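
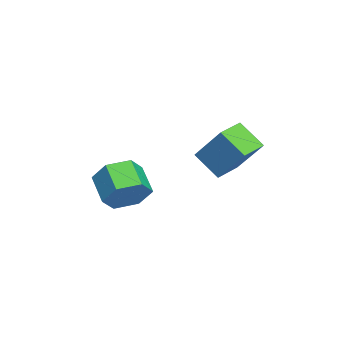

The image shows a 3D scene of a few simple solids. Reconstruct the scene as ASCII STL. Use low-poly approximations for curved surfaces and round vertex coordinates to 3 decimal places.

solid 
facet normal 0.883 0.256 -0.393
outer loop
vertex 1.33 -2.384 -1.968
vertex 0.843 -1.93 -2.767
vertex 1.064 -1.38 -1.912
endloop
endfacet
facet normal 0.393 0.053 0.918
outer loop
vertex 1.33 -2.384 -1.968
vertex 1.064 -1.38 -1.912
vertex 0.084 -2.744 -1.414
endloop
endfacet
facet normal 0.393 0.053 0.918
outer loop
vertex 0.084 -2.744 -1.414
vertex 1.064 -1.38 -1.912
vertex -0.182 -1.74 -1.358
endloop
endfacet
facet normal -0.883 -0.256 0.393
outer loop
vertex 0.084 -2.744 -1.414
vertex -0.182 -1.74 -1.358
vertex -0.403 -2.29 -2.213
endloop
endfacet
facet normal 0.883 0.256 -0.393
outer loop
vertex 1.064 -1.38 -1.912
vertex 0.843 -1.93 -2.767
vertex 0.577 -0.926 -2.711
endloop
endfacet
facet normal -0.025 0.863 0.505
outer loop
vertex 1.064 -1.38 -1.912
vertex 0.577 -0.926 -2.711
vertex -0.182 -1.74 -1.358
endloop
endfacet
facet normal -0.025 0.863 0.505
outer loop
vertex -0.182 -1.74 -1.358
vertex 0.577 -0.926 -2.711
vertex -0.668 -1.286 -2.157
endloop
endfacet
facet normal -0.884 -0.255 0.393
outer loop
vertex -0.182 -1.74 -1.358
vertex -0.668 -1.286 -2.157
vertex -0.403 -2.29 -2.213
endloop
endfacet
facet normal 0.883 0.256 -0.393
outer loop
vertex 0.577 -0.926 -2.711
vertex 0.843 -1.93 -2.767
vertex 0.356 -1.476 -3.566
endloop
endfacet
facet normal -0.418 0.809 -0.413
outer loop
vertex 0.577 -0.926 -2.711
vertex 0.356 -1.476 -3.566
vertex -0.668 -1.286 -2.157
endloop
endfacet
facet normal -0.417 0.810 -0.413
outer loop
vertex -0.668 -1.286 -2.157
vertex 0.356 -1.476 -3.566
vertex -0.89 -1.836 -3.012
endloop
endfacet
facet normal -0.883 -0.255 0.393
outer loop
vertex -0.668 -1.286 -2.157
vertex -0.89 -1.836 -3.012
vertex -0.403 -2.29 -2.213
endloop
endfacet
facet normal 0.883 0.256 -0.393
outer loop
vertex 0.356 -1.476 -3.566
vertex 0.843 -1.93 -2.767
vertex 0.622 -2.48 -3.622
endloop
endfacet
facet normal -0.393 -0.053 -0.918
outer loop
vertex 0.356 -1.476 -3.566
vertex 0.622 -2.48 -3.622
vertex -0.89 -1.836 -3.012
endloop
endfacet
facet normal -0.393 -0.053 -0.918
outer loop
vertex -0.89 -1.836 -3.012
vertex 0.622 -2.48 -3.622
vertex -0.624 -2.84 -3.068
endloop
endfacet
facet normal -0.883 -0.256 0.393
outer loop
vertex -0.89 -1.836 -3.012
vertex -0.624 -2.84 -3.068
vertex -0.403 -2.29 -2.213
endloop
endfacet
facet normal 0.884 0.255 -0.393
outer loop
vertex 0.622 -2.48 -3.622
vertex 0.843 -1.93 -2.767
vertex 1.108 -2.934 -2.823
endloop
endfacet
facet normal 0.025 -0.863 -0.505
outer loop
vertex 0.622 -2.48 -3.622
vertex 1.108 -2.934 -2.823
vertex -0.624 -2.84 -3.068
endloop
endfacet
facet normal 0.025 -0.863 -0.505
outer loop
vertex -0.624 -2.84 -3.068
vertex 1.108 -2.934 -2.823
vertex -0.137 -3.294 -2.269
endloop
endfacet
facet normal -0.883 -0.256 0.393
outer loop
vertex -0.624 -2.84 -3.068
vertex -0.137 -3.294 -2.269
vertex -0.403 -2.29 -2.213
endloop
endfacet
facet normal 0.883 0.255 -0.393
outer loop
vertex 1.108 -2.934 -2.823
vertex 0.843 -1.93 -2.767
vertex 1.33 -2.384 -1.968
endloop
endfacet
facet normal 0.418 -0.810 0.412
outer loop
vertex 1.108 -2.934 -2.823
vertex 1.33 -2.384 -1.968
vertex -0.137 -3.294 -2.269
endloop
endfacet
facet normal 0.417 -0.810 0.413
outer loop
vertex -0.137 -3.294 -2.269
vertex 1.33 -2.384 -1.968
vertex 0.084 -2.744 -1.414
endloop
endfacet
facet normal -0.883 -0.256 0.393
outer loop
vertex -0.137 -3.294 -2.269
vertex 0.084 -2.744 -1.414
vertex -0.403 -2.29 -2.213
endloop
endfacet
facet normal -0.585 -0.593 0.553
outer loop
vertex 2.485 1.508 1.905
vertex 1.539 2.331 1.786
vertex 1.886 0.585 0.283
endloop
endfacet
facet normal 0.751 -0.654 0.095
outer loop
vertex 2.701 1.409 -0.486
vertex 2.485 1.508 1.905
vertex 1.886 0.585 0.283
endloop
endfacet
facet normal -0.587 -0.592 0.553
outer loop
vertex 1.886 0.585 0.283
vertex 1.539 2.331 1.786
vertex 0.941 1.409 0.163
endloop
endfacet
facet normal -0.305 -0.471 -0.828
outer loop
vertex 0.941 1.409 0.163
vertex 2.701 1.409 -0.486
vertex 1.886 0.585 0.283
endloop
endfacet
facet normal 0.305 0.471 0.828
outer loop
vertex 2.485 1.508 1.905
vertex 2.354 3.155 1.017
vertex 1.539 2.331 1.786
endloop
endfacet
facet normal 0.751 -0.654 0.095
outer loop
vertex 3.299 2.331 1.137
vertex 2.485 1.508 1.905
vertex 2.701 1.409 -0.486
endloop
endfacet
facet normal 0.305 0.471 0.828
outer loop
vertex 3.299 2.331 1.137
vertex 2.354 3.155 1.017
vertex 2.485 1.508 1.905
endloop
endfacet
facet normal -0.751 0.654 -0.095
outer loop
vertex 1.539 2.331 1.786
vertex 2.354 3.155 1.017
vertex 0.941 1.409 0.163
endloop
endfacet
facet normal -0.305 -0.471 -0.828
outer loop
vertex 1.755 2.232 -0.605
vertex 2.701 1.409 -0.486
vertex 0.941 1.409 0.163
endloop
endfacet
facet normal -0.751 0.654 -0.095
outer loop
vertex 0.941 1.409 0.163
vertex 2.354 3.155 1.017
vertex 1.755 2.232 -0.605
endloop
endfacet
facet normal 0.585 0.593 -0.553
outer loop
vertex 1.755 2.232 -0.605
vertex 3.299 2.331 1.137
vertex 2.701 1.409 -0.486
endloop
endfacet
facet normal 0.586 0.592 -0.553
outer loop
vertex 2.354 3.155 1.017
vertex 3.299 2.331 1.137
vertex 1.755 2.232 -0.605
endloop
endfacet

endsolid


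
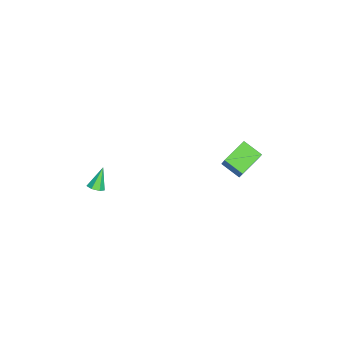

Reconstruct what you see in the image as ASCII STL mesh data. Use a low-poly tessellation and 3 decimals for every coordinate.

solid 
facet normal -0.524 -0.163 -0.836
outer loop
vertex -1.983 2.466 -2.806
vertex -3.203 3.374 -2.219
vertex -1.458 3.516 -3.34
endloop
endfacet
facet normal 0.748 -0.557 -0.360
outer loop
vertex -0.657 3.766 -2.061
vertex -1.983 2.466 -2.806
vertex -1.458 3.516 -3.34
endloop
endfacet
facet normal -0.524 -0.163 -0.836
outer loop
vertex -1.458 3.516 -3.34
vertex -3.203 3.374 -2.219
vertex -2.678 4.424 -2.753
endloop
endfacet
facet normal 0.407 0.814 -0.414
outer loop
vertex -2.678 4.424 -2.753
vertex -0.657 3.766 -2.061
vertex -1.458 3.516 -3.34
endloop
endfacet
facet normal -0.407 -0.814 0.414
outer loop
vertex -1.983 2.466 -2.806
vertex -2.402 3.624 -0.94
vertex -3.203 3.374 -2.219
endloop
endfacet
facet normal 0.748 -0.557 -0.360
outer loop
vertex -1.182 2.716 -1.527
vertex -1.983 2.466 -2.806
vertex -0.657 3.766 -2.061
endloop
endfacet
facet normal -0.407 -0.814 0.414
outer loop
vertex -1.182 2.716 -1.527
vertex -2.402 3.624 -0.94
vertex -1.983 2.466 -2.806
endloop
endfacet
facet normal -0.748 0.557 0.360
outer loop
vertex -3.203 3.374 -2.219
vertex -2.402 3.624 -0.94
vertex -2.678 4.424 -2.753
endloop
endfacet
facet normal 0.407 0.814 -0.414
outer loop
vertex -1.877 4.674 -1.474
vertex -0.657 3.766 -2.061
vertex -2.678 4.424 -2.753
endloop
endfacet
facet normal -0.748 0.557 0.360
outer loop
vertex -2.678 4.424 -2.753
vertex -2.402 3.624 -0.94
vertex -1.877 4.674 -1.474
endloop
endfacet
facet normal 0.524 0.163 0.836
outer loop
vertex -1.877 4.674 -1.474
vertex -1.182 2.716 -1.527
vertex -0.657 3.766 -2.061
endloop
endfacet
facet normal 0.524 0.163 0.836
outer loop
vertex -2.402 3.624 -0.94
vertex -1.182 2.716 -1.527
vertex -1.877 4.674 -1.474
endloop
endfacet
facet normal 0.529 -0.225 -0.818
outer loop
vertex 1.617 -3.673 -2.295
vertex 1.223 -3.964 -2.47
vertex 1.314 -3.458 -2.55
endloop
endfacet
facet normal 0.318 0.877 0.361
outer loop
vertex 1.617 -3.673 -2.295
vertex 1.314 -3.458 -2.55
vertex 0.497 -3.656 -1.35
endloop
endfacet
facet normal 0.531 -0.225 -0.817
outer loop
vertex 1.314 -3.458 -2.55
vertex 1.223 -3.964 -2.47
vertex 0.942 -3.624 -2.746
endloop
endfacet
facet normal -0.364 0.927 -0.095
outer loop
vertex 1.314 -3.458 -2.55
vertex 0.942 -3.624 -2.746
vertex 0.497 -3.656 -1.35
endloop
endfacet
facet normal 0.530 -0.226 -0.818
outer loop
vertex 0.942 -3.624 -2.746
vertex 1.223 -3.964 -2.47
vertex 0.782 -4.046 -2.733
endloop
endfacet
facet normal -0.901 0.333 -0.279
outer loop
vertex 0.942 -3.624 -2.746
vertex 0.782 -4.046 -2.733
vertex 0.497 -3.656 -1.35
endloop
endfacet
facet normal 0.530 -0.224 -0.818
outer loop
vertex 0.782 -4.046 -2.733
vertex 1.223 -3.964 -2.47
vertex 0.954 -4.406 -2.523
endloop
endfacet
facet normal -0.888 -0.456 -0.054
outer loop
vertex 0.782 -4.046 -2.733
vertex 0.954 -4.406 -2.523
vertex 0.497 -3.656 -1.35
endloop
endfacet
facet normal 0.531 -0.225 -0.817
outer loop
vertex 0.954 -4.406 -2.523
vertex 1.223 -3.964 -2.47
vertex 1.329 -4.433 -2.272
endloop
endfacet
facet normal -0.336 -0.847 0.411
outer loop
vertex 0.954 -4.406 -2.523
vertex 1.329 -4.433 -2.272
vertex 0.497 -3.656 -1.35
endloop
endfacet
facet normal 0.529 -0.226 -0.818
outer loop
vertex 1.329 -4.433 -2.272
vertex 1.223 -3.964 -2.47
vertex 1.624 -4.107 -2.171
endloop
endfacet
facet normal 0.340 -0.545 0.766
outer loop
vertex 1.329 -4.433 -2.272
vertex 1.624 -4.107 -2.171
vertex 0.497 -3.656 -1.35
endloop
endfacet
facet normal 0.530 -0.225 -0.818
outer loop
vertex 1.624 -4.107 -2.171
vertex 1.223 -3.964 -2.47
vertex 1.617 -3.673 -2.295
endloop
endfacet
facet normal 0.631 0.223 0.743
outer loop
vertex 1.624 -4.107 -2.171
vertex 1.617 -3.673 -2.295
vertex 0.497 -3.656 -1.35
endloop
endfacet

endsolid


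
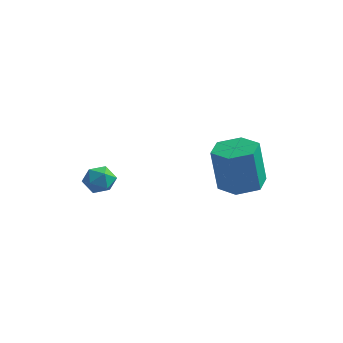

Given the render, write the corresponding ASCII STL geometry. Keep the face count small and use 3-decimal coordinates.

solid 
facet normal -0.529 0.391 0.753
outer loop
vertex -4.321 1.264 3.256
vertex -4.121 0.722 3.678
vertex -3.725 1.317 3.647
endloop
endfacet
facet normal -0.289 0.903 0.319
outer loop
vertex -4.321 1.264 3.256
vertex -3.725 1.317 3.647
vertex -3.732 1.553 2.972
endloop
endfacet
facet normal -0.541 0.771 -0.337
outer loop
vertex -4.321 1.264 3.256
vertex -3.732 1.553 2.972
vertex -4.133 1.103 2.586
endloop
endfacet
facet normal -0.936 0.177 -0.305
outer loop
vertex -4.321 1.264 3.256
vertex -4.133 1.103 2.586
vertex -4.372 0.59 3.022
endloop
endfacet
facet normal -0.929 -0.057 0.367
outer loop
vertex -4.321 1.264 3.256
vertex -4.372 0.59 3.022
vertex -4.121 0.722 3.678
endloop
endfacet
facet normal 0.423 0.857 0.295
outer loop
vertex -3.732 1.553 2.972
vertex -3.725 1.317 3.647
vertex -3.168 1.19 3.218
endloop
endfacet
facet normal 0.035 0.029 0.999
outer loop
vertex -3.725 1.317 3.647
vertex -4.121 0.722 3.678
vertex -3.407 0.677 3.654
endloop
endfacet
facet normal -0.612 -0.697 0.374
outer loop
vertex -4.121 0.722 3.678
vertex -4.372 0.59 3.022
vertex -3.808 0.227 3.268
endloop
endfacet
facet normal -0.623 -0.317 -0.715
outer loop
vertex -4.372 0.59 3.022
vertex -4.133 1.103 2.586
vertex -3.815 0.463 2.593
endloop
endfacet
facet normal 0.015 0.643 -0.765
outer loop
vertex -4.133 1.103 2.586
vertex -3.732 1.553 2.972
vertex -3.419 1.058 2.562
endloop
endfacet
facet normal 0.936 -0.177 0.305
outer loop
vertex -3.219 0.516 2.984
vertex -3.168 1.19 3.218
vertex -3.407 0.677 3.654
endloop
endfacet
facet normal 0.541 -0.771 0.337
outer loop
vertex -3.219 0.516 2.984
vertex -3.407 0.677 3.654
vertex -3.808 0.227 3.268
endloop
endfacet
facet normal 0.289 -0.903 -0.319
outer loop
vertex -3.219 0.516 2.984
vertex -3.808 0.227 3.268
vertex -3.815 0.463 2.593
endloop
endfacet
facet normal 0.529 -0.391 -0.753
outer loop
vertex -3.219 0.516 2.984
vertex -3.815 0.463 2.593
vertex -3.419 1.058 2.562
endloop
endfacet
facet normal 0.929 0.057 -0.367
outer loop
vertex -3.219 0.516 2.984
vertex -3.419 1.058 2.562
vertex -3.168 1.19 3.218
endloop
endfacet
facet normal 0.623 0.317 0.715
outer loop
vertex -3.407 0.677 3.654
vertex -3.168 1.19 3.218
vertex -3.725 1.317 3.647
endloop
endfacet
facet normal -0.015 -0.643 0.765
outer loop
vertex -3.808 0.227 3.268
vertex -3.407 0.677 3.654
vertex -4.121 0.722 3.678
endloop
endfacet
facet normal -0.423 -0.857 -0.295
outer loop
vertex -3.815 0.463 2.593
vertex -3.808 0.227 3.268
vertex -4.372 0.59 3.022
endloop
endfacet
facet normal -0.035 -0.029 -0.999
outer loop
vertex -3.419 1.058 2.562
vertex -3.815 0.463 2.593
vertex -4.133 1.103 2.586
endloop
endfacet
facet normal 0.612 0.697 -0.374
outer loop
vertex -3.168 1.19 3.218
vertex -3.419 1.058 2.562
vertex -3.732 1.553 2.972
endloop
endfacet
facet normal 0.124 0.079 -0.989
outer loop
vertex 2.014 2.994 3.019
vertex 1.104 3.319 2.931
vertex 1.831 3.945 3.072
endloop
endfacet
facet normal 0.974 0.180 0.137
outer loop
vertex 2.014 2.994 3.019
vertex 1.831 3.945 3.072
vertex 1.766 2.836 4.997
endloop
endfacet
facet normal 0.974 0.180 0.136
outer loop
vertex 1.766 2.836 4.997
vertex 1.831 3.945 3.072
vertex 1.583 3.788 5.05
endloop
endfacet
facet normal -0.124 -0.079 0.989
outer loop
vertex 1.766 2.836 4.997
vertex 1.583 3.788 5.05
vertex 0.856 3.161 4.909
endloop
endfacet
facet normal 0.124 0.079 -0.989
outer loop
vertex 1.831 3.945 3.072
vertex 1.104 3.319 2.931
vertex 0.921 4.27 2.984
endloop
endfacet
facet normal 0.324 0.939 0.115
outer loop
vertex 1.831 3.945 3.072
vertex 0.921 4.27 2.984
vertex 1.583 3.788 5.05
endloop
endfacet
facet normal 0.325 0.939 0.115
outer loop
vertex 1.583 3.788 5.05
vertex 0.921 4.27 2.984
vertex 0.674 4.113 4.962
endloop
endfacet
facet normal -0.124 -0.079 0.989
outer loop
vertex 1.583 3.788 5.05
vertex 0.674 4.113 4.962
vertex 0.856 3.161 4.909
endloop
endfacet
facet normal 0.124 0.079 -0.989
outer loop
vertex 0.921 4.27 2.984
vertex 1.104 3.319 2.931
vertex 0.194 3.644 2.843
endloop
endfacet
facet normal -0.650 0.760 -0.021
outer loop
vertex 0.921 4.27 2.984
vertex 0.194 3.644 2.843
vertex 0.674 4.113 4.962
endloop
endfacet
facet normal -0.650 0.760 -0.021
outer loop
vertex 0.674 4.113 4.962
vertex 0.194 3.644 2.843
vertex -0.054 3.486 4.821
endloop
endfacet
facet normal -0.124 -0.079 0.989
outer loop
vertex 0.674 4.113 4.962
vertex -0.054 3.486 4.821
vertex 0.856 3.161 4.909
endloop
endfacet
facet normal 0.124 0.079 -0.989
outer loop
vertex 0.194 3.644 2.843
vertex 1.104 3.319 2.931
vertex 0.377 2.692 2.79
endloop
endfacet
facet normal -0.974 -0.180 -0.136
outer loop
vertex 0.194 3.644 2.843
vertex 0.377 2.692 2.79
vertex -0.054 3.486 4.821
endloop
endfacet
facet normal -0.974 -0.180 -0.136
outer loop
vertex -0.054 3.486 4.821
vertex 0.377 2.692 2.79
vertex 0.129 2.535 4.768
endloop
endfacet
facet normal -0.124 -0.079 0.989
outer loop
vertex -0.054 3.486 4.821
vertex 0.129 2.535 4.768
vertex 0.856 3.161 4.909
endloop
endfacet
facet normal 0.124 0.079 -0.989
outer loop
vertex 0.377 2.692 2.79
vertex 1.104 3.319 2.931
vertex 1.286 2.367 2.878
endloop
endfacet
facet normal -0.325 -0.939 -0.115
outer loop
vertex 0.377 2.692 2.79
vertex 1.286 2.367 2.878
vertex 0.129 2.535 4.768
endloop
endfacet
facet normal -0.324 -0.939 -0.115
outer loop
vertex 0.129 2.535 4.768
vertex 1.286 2.367 2.878
vertex 1.039 2.21 4.856
endloop
endfacet
facet normal -0.124 -0.079 0.989
outer loop
vertex 0.129 2.535 4.768
vertex 1.039 2.21 4.856
vertex 0.856 3.161 4.909
endloop
endfacet
facet normal 0.124 0.079 -0.989
outer loop
vertex 1.286 2.367 2.878
vertex 1.104 3.319 2.931
vertex 2.014 2.994 3.019
endloop
endfacet
facet normal 0.650 -0.760 0.021
outer loop
vertex 1.286 2.367 2.878
vertex 2.014 2.994 3.019
vertex 1.039 2.21 4.856
endloop
endfacet
facet normal 0.650 -0.760 0.021
outer loop
vertex 1.039 2.21 4.856
vertex 2.014 2.994 3.019
vertex 1.766 2.836 4.997
endloop
endfacet
facet normal -0.124 -0.079 0.989
outer loop
vertex 1.039 2.21 4.856
vertex 1.766 2.836 4.997
vertex 0.856 3.161 4.909
endloop
endfacet

endsolid


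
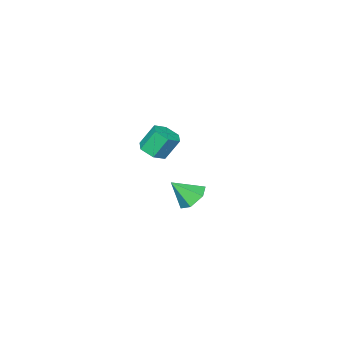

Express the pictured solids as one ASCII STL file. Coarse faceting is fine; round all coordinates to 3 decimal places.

solid 
facet normal 0.388 -0.340 -0.857
outer loop
vertex -1.713 -3.076 -0.034
vertex -2.406 -2.991 -0.382
vertex -1.893 -2.402 -0.383
endloop
endfacet
facet normal 0.892 0.372 0.258
outer loop
vertex -1.713 -3.076 -0.034
vertex -1.893 -2.402 -0.383
vertex -2.242 -2.615 1.131
endloop
endfacet
facet normal 0.892 0.372 0.258
outer loop
vertex -2.242 -2.615 1.131
vertex -1.893 -2.402 -0.383
vertex -2.422 -1.941 0.782
endloop
endfacet
facet normal -0.390 0.339 0.856
outer loop
vertex -2.242 -2.615 1.131
vertex -2.422 -1.941 0.782
vertex -2.934 -2.529 0.782
endloop
endfacet
facet normal 0.388 -0.340 -0.857
outer loop
vertex -1.893 -2.402 -0.383
vertex -2.406 -2.991 -0.382
vertex -2.586 -2.317 -0.731
endloop
endfacet
facet normal 0.245 0.934 -0.259
outer loop
vertex -1.893 -2.402 -0.383
vertex -2.586 -2.317 -0.731
vertex -2.422 -1.941 0.782
endloop
endfacet
facet normal 0.246 0.934 -0.259
outer loop
vertex -2.422 -1.941 0.782
vertex -2.586 -2.317 -0.731
vertex -3.115 -1.855 0.434
endloop
endfacet
facet normal -0.388 0.338 0.857
outer loop
vertex -2.422 -1.941 0.782
vertex -3.115 -1.855 0.434
vertex -2.934 -2.529 0.782
endloop
endfacet
facet normal 0.390 -0.339 -0.856
outer loop
vertex -2.586 -2.317 -0.731
vertex -2.406 -2.991 -0.382
vertex -3.098 -2.905 -0.731
endloop
endfacet
facet normal -0.646 0.562 -0.516
outer loop
vertex -2.586 -2.317 -0.731
vertex -3.098 -2.905 -0.731
vertex -3.115 -1.855 0.434
endloop
endfacet
facet normal -0.647 0.562 -0.516
outer loop
vertex -3.115 -1.855 0.434
vertex -3.098 -2.905 -0.731
vertex -3.627 -2.444 0.434
endloop
endfacet
facet normal -0.389 0.338 0.857
outer loop
vertex -3.115 -1.855 0.434
vertex -3.627 -2.444 0.434
vertex -2.934 -2.529 0.782
endloop
endfacet
facet normal 0.390 -0.339 -0.856
outer loop
vertex -3.098 -2.905 -0.731
vertex -2.406 -2.991 -0.382
vertex -2.918 -3.579 -0.382
endloop
endfacet
facet normal -0.892 -0.372 -0.258
outer loop
vertex -3.098 -2.905 -0.731
vertex -2.918 -3.579 -0.382
vertex -3.627 -2.444 0.434
endloop
endfacet
facet normal -0.892 -0.372 -0.258
outer loop
vertex -3.627 -2.444 0.434
vertex -2.918 -3.579 -0.382
vertex -3.447 -3.118 0.783
endloop
endfacet
facet normal -0.388 0.340 0.857
outer loop
vertex -3.627 -2.444 0.434
vertex -3.447 -3.118 0.783
vertex -2.934 -2.529 0.782
endloop
endfacet
facet normal 0.388 -0.338 -0.857
outer loop
vertex -2.918 -3.579 -0.382
vertex -2.406 -2.991 -0.382
vertex -2.225 -3.665 -0.034
endloop
endfacet
facet normal -0.246 -0.934 0.258
outer loop
vertex -2.918 -3.579 -0.382
vertex -2.225 -3.665 -0.034
vertex -3.447 -3.118 0.783
endloop
endfacet
facet normal -0.245 -0.934 0.259
outer loop
vertex -3.447 -3.118 0.783
vertex -2.225 -3.665 -0.034
vertex -2.754 -3.203 1.131
endloop
endfacet
facet normal -0.388 0.340 0.857
outer loop
vertex -3.447 -3.118 0.783
vertex -2.754 -3.203 1.131
vertex -2.934 -2.529 0.782
endloop
endfacet
facet normal 0.389 -0.338 -0.857
outer loop
vertex -2.225 -3.665 -0.034
vertex -2.406 -2.991 -0.382
vertex -1.713 -3.076 -0.034
endloop
endfacet
facet normal 0.646 -0.562 0.516
outer loop
vertex -2.225 -3.665 -0.034
vertex -1.713 -3.076 -0.034
vertex -2.754 -3.203 1.131
endloop
endfacet
facet normal 0.646 -0.563 0.516
outer loop
vertex -2.754 -3.203 1.131
vertex -1.713 -3.076 -0.034
vertex -2.242 -2.615 1.131
endloop
endfacet
facet normal -0.390 0.339 0.856
outer loop
vertex -2.754 -3.203 1.131
vertex -2.242 -2.615 1.131
vertex -2.934 -2.529 0.782
endloop
endfacet
facet normal -0.505 0.497 -0.705
outer loop
vertex 1.862 3.746 0.424
vertex 1.226 3.278 0.55
vertex 1.312 3.956 0.966
endloop
endfacet
facet normal 0.694 0.512 0.506
outer loop
vertex 1.862 3.746 0.424
vertex 1.312 3.956 0.966
vertex 1.914 2.602 1.51
endloop
endfacet
facet normal -0.506 0.497 -0.705
outer loop
vertex 1.312 3.956 0.966
vertex 1.226 3.278 0.55
vertex 0.676 3.487 1.092
endloop
endfacet
facet normal -0.069 0.345 0.936
outer loop
vertex 1.312 3.956 0.966
vertex 0.676 3.487 1.092
vertex 1.914 2.602 1.51
endloop
endfacet
facet normal -0.506 0.497 -0.705
outer loop
vertex 0.676 3.487 1.092
vertex 1.226 3.278 0.55
vertex 0.59 2.809 0.676
endloop
endfacet
facet normal -0.533 -0.392 0.749
outer loop
vertex 0.676 3.487 1.092
vertex 0.59 2.809 0.676
vertex 1.914 2.602 1.51
endloop
endfacet
facet normal -0.506 0.497 -0.705
outer loop
vertex 0.59 2.809 0.676
vertex 1.226 3.278 0.55
vertex 1.14 2.6 0.134
endloop
endfacet
facet normal -0.235 -0.963 0.133
outer loop
vertex 0.59 2.809 0.676
vertex 1.14 2.6 0.134
vertex 1.914 2.602 1.51
endloop
endfacet
facet normal -0.505 0.497 -0.706
outer loop
vertex 1.14 2.6 0.134
vertex 1.226 3.278 0.55
vertex 1.776 3.068 0.009
endloop
endfacet
facet normal 0.528 -0.796 -0.296
outer loop
vertex 1.14 2.6 0.134
vertex 1.776 3.068 0.009
vertex 1.914 2.602 1.51
endloop
endfacet
facet normal -0.505 0.496 -0.706
outer loop
vertex 1.776 3.068 0.009
vertex 1.226 3.278 0.55
vertex 1.862 3.746 0.424
endloop
endfacet
facet normal 0.992 -0.059 -0.109
outer loop
vertex 1.776 3.068 0.009
vertex 1.862 3.746 0.424
vertex 1.914 2.602 1.51
endloop
endfacet

endsolid


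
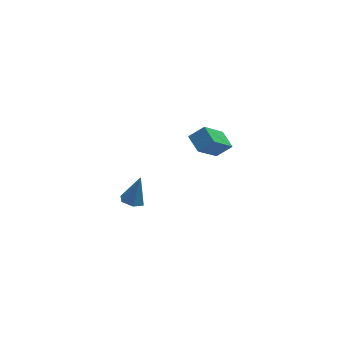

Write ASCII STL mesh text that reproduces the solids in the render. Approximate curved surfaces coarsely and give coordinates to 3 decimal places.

solid 
facet normal -0.543 -0.421 0.727
outer loop
vertex -0.727 -0.024 4.294
vertex -1.515 -0.012 3.712
vertex -0.483 -0.94 3.946
endloop
endfacet
facet normal 0.804 -0.011 0.594
outer loop
vertex 0.695 -0.028 2.368
vertex -0.727 -0.024 4.294
vertex -0.483 -0.94 3.946
endloop
endfacet
facet normal -0.543 -0.420 0.727
outer loop
vertex -0.483 -0.94 3.946
vertex -1.515 -0.012 3.712
vertex -1.271 -0.929 3.364
endloop
endfacet
facet normal 0.241 -0.907 -0.344
outer loop
vertex -1.271 -0.929 3.364
vertex 0.695 -0.028 2.368
vertex -0.483 -0.94 3.946
endloop
endfacet
facet normal -0.241 0.907 0.345
outer loop
vertex -0.727 -0.024 4.294
vertex -0.337 0.9 2.134
vertex -1.515 -0.012 3.712
endloop
endfacet
facet normal 0.804 -0.011 0.594
outer loop
vertex 0.451 0.889 2.716
vertex -0.727 -0.024 4.294
vertex 0.695 -0.028 2.368
endloop
endfacet
facet normal -0.242 0.907 0.344
outer loop
vertex 0.451 0.889 2.716
vertex -0.337 0.9 2.134
vertex -0.727 -0.024 4.294
endloop
endfacet
facet normal -0.804 0.011 -0.594
outer loop
vertex -1.515 -0.012 3.712
vertex -0.337 0.9 2.134
vertex -1.271 -0.929 3.364
endloop
endfacet
facet normal 0.241 -0.907 -0.345
outer loop
vertex -0.093 -0.016 1.786
vertex 0.695 -0.028 2.368
vertex -1.271 -0.929 3.364
endloop
endfacet
facet normal -0.804 0.011 -0.594
outer loop
vertex -1.271 -0.929 3.364
vertex -0.337 0.9 2.134
vertex -0.093 -0.016 1.786
endloop
endfacet
facet normal 0.543 0.420 -0.727
outer loop
vertex -0.093 -0.016 1.786
vertex 0.451 0.889 2.716
vertex 0.695 -0.028 2.368
endloop
endfacet
facet normal 0.543 0.421 -0.727
outer loop
vertex -0.337 0.9 2.134
vertex 0.451 0.889 2.716
vertex -0.093 -0.016 1.786
endloop
endfacet
facet normal -0.338 -0.230 -0.912
outer loop
vertex -3.269 2.139 -3.776
vertex -3.766 2.583 -3.704
vertex -3.181 2.774 -3.969
endloop
endfacet
facet normal 0.991 -0.128 0.032
outer loop
vertex -3.269 2.139 -3.776
vertex -3.181 2.774 -3.969
vertex -3.214 2.957 -2.216
endloop
endfacet
facet normal -0.338 -0.230 -0.912
outer loop
vertex -3.181 2.774 -3.969
vertex -3.766 2.583 -3.704
vertex -3.678 3.218 -3.897
endloop
endfacet
facet normal 0.659 0.749 -0.066
outer loop
vertex -3.181 2.774 -3.969
vertex -3.678 3.218 -3.897
vertex -3.214 2.957 -2.216
endloop
endfacet
facet normal -0.338 -0.230 -0.912
outer loop
vertex -3.678 3.218 -3.897
vertex -3.766 2.583 -3.704
vertex -4.262 3.026 -3.632
endloop
endfacet
facet normal -0.219 0.953 0.208
outer loop
vertex -3.678 3.218 -3.897
vertex -4.262 3.026 -3.632
vertex -3.214 2.957 -2.216
endloop
endfacet
facet normal -0.338 -0.230 -0.912
outer loop
vertex -4.262 3.026 -3.632
vertex -3.766 2.583 -3.704
vertex -4.35 2.391 -3.439
endloop
endfacet
facet normal -0.765 0.282 0.580
outer loop
vertex -4.262 3.026 -3.632
vertex -4.35 2.391 -3.439
vertex -3.214 2.957 -2.216
endloop
endfacet
facet normal -0.338 -0.231 -0.912
outer loop
vertex -4.35 2.391 -3.439
vertex -3.766 2.583 -3.704
vertex -3.853 1.947 -3.511
endloop
endfacet
facet normal -0.433 -0.595 0.677
outer loop
vertex -4.35 2.391 -3.439
vertex -3.853 1.947 -3.511
vertex -3.214 2.957 -2.216
endloop
endfacet
facet normal -0.338 -0.231 -0.912
outer loop
vertex -3.853 1.947 -3.511
vertex -3.766 2.583 -3.704
vertex -3.269 2.139 -3.776
endloop
endfacet
facet normal 0.446 -0.799 0.403
outer loop
vertex -3.853 1.947 -3.511
vertex -3.269 2.139 -3.776
vertex -3.214 2.957 -2.216
endloop
endfacet

endsolid


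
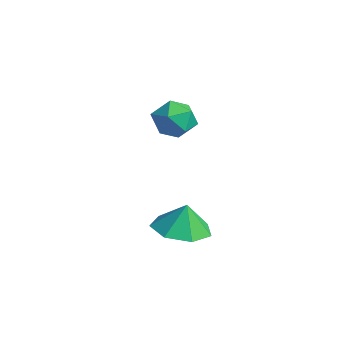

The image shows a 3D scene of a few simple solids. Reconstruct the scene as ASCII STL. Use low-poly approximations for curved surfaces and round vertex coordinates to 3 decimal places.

solid 
facet normal -0.081 -0.152 -0.985
outer loop
vertex 2.453 1.481 -3.687
vertex 1.384 1.623 -3.621
vertex 2.152 2.362 -3.798
endloop
endfacet
facet normal 0.770 0.332 0.545
outer loop
vertex 2.453 1.481 -3.687
vertex 2.152 2.362 -3.798
vertex 1.476 1.797 -2.499
endloop
endfacet
facet normal -0.081 -0.152 -0.985
outer loop
vertex 2.152 2.362 -3.798
vertex 1.384 1.623 -3.621
vertex 1.273 2.686 -3.776
endloop
endfacet
facet normal 0.309 0.803 0.510
outer loop
vertex 2.152 2.362 -3.798
vertex 1.273 2.686 -3.776
vertex 1.476 1.797 -2.499
endloop
endfacet
facet normal -0.080 -0.152 -0.985
outer loop
vertex 1.273 2.686 -3.776
vertex 1.384 1.623 -3.621
vertex 0.477 2.21 -3.638
endloop
endfacet
facet normal -0.345 0.744 0.573
outer loop
vertex 1.273 2.686 -3.776
vertex 0.477 2.21 -3.638
vertex 1.476 1.797 -2.499
endloop
endfacet
facet normal -0.080 -0.152 -0.985
outer loop
vertex 0.477 2.21 -3.638
vertex 1.384 1.623 -3.621
vertex 0.365 1.292 -3.487
endloop
endfacet
facet normal -0.700 0.198 0.686
outer loop
vertex 0.477 2.21 -3.638
vertex 0.365 1.292 -3.487
vertex 1.476 1.797 -2.499
endloop
endfacet
facet normal -0.080 -0.152 -0.985
outer loop
vertex 0.365 1.292 -3.487
vertex 1.384 1.623 -3.621
vertex 1.02 0.623 -3.437
endloop
endfacet
facet normal -0.488 -0.421 0.764
outer loop
vertex 0.365 1.292 -3.487
vertex 1.02 0.623 -3.437
vertex 1.476 1.797 -2.499
endloop
endfacet
facet normal -0.082 -0.152 -0.985
outer loop
vertex 1.02 0.623 -3.437
vertex 1.384 1.623 -3.621
vertex 1.949 0.708 -3.527
endloop
endfacet
facet normal 0.132 -0.650 0.749
outer loop
vertex 1.02 0.623 -3.437
vertex 1.949 0.708 -3.527
vertex 1.476 1.797 -2.499
endloop
endfacet
facet normal -0.081 -0.151 -0.985
outer loop
vertex 1.949 0.708 -3.527
vertex 1.384 1.623 -3.621
vertex 2.453 1.481 -3.687
endloop
endfacet
facet normal 0.690 -0.315 0.651
outer loop
vertex 1.949 0.708 -3.527
vertex 2.453 1.481 -3.687
vertex 1.476 1.797 -2.499
endloop
endfacet
facet normal -0.630 0.307 0.713
outer loop
vertex -3.279 3.308 -0.279
vertex -2.604 3.234 0.349
vertex -2.729 4.031 -0.104
endloop
endfacet
facet normal -0.803 0.591 0.082
outer loop
vertex -3.279 3.308 -0.279
vertex -2.729 4.031 -0.104
vertex -2.966 3.83 -0.975
endloop
endfacet
facet normal -0.926 0.056 -0.374
outer loop
vertex -3.279 3.308 -0.279
vertex -2.966 3.83 -0.975
vertex -2.987 2.909 -1.061
endloop
endfacet
facet normal -0.829 -0.559 -0.024
outer loop
vertex -3.279 3.308 -0.279
vertex -2.987 2.909 -1.061
vertex -2.763 2.541 -0.243
endloop
endfacet
facet normal -0.646 -0.404 0.647
outer loop
vertex -3.279 3.308 -0.279
vertex -2.763 2.541 -0.243
vertex -2.604 3.234 0.349
endloop
endfacet
facet normal -0.239 0.958 -0.156
outer loop
vertex -2.966 3.83 -0.975
vertex -2.729 4.031 -0.104
vertex -2.097 4.079 -0.777
endloop
endfacet
facet normal 0.040 0.498 0.866
outer loop
vertex -2.729 4.031 -0.104
vertex -2.604 3.234 0.349
vertex -1.873 3.711 0.041
endloop
endfacet
facet normal 0.014 -0.651 0.759
outer loop
vertex -2.604 3.234 0.349
vertex -2.763 2.541 -0.243
vertex -1.894 2.79 -0.045
endloop
endfacet
facet normal -0.281 -0.902 -0.329
outer loop
vertex -2.763 2.541 -0.243
vertex -2.987 2.909 -1.061
vertex -2.131 2.589 -0.916
endloop
endfacet
facet normal -0.438 0.093 -0.894
outer loop
vertex -2.987 2.909 -1.061
vertex -2.966 3.83 -0.975
vertex -2.256 3.386 -1.369
endloop
endfacet
facet normal 0.829 0.559 0.024
outer loop
vertex -1.581 3.312 -0.741
vertex -2.097 4.079 -0.777
vertex -1.873 3.711 0.041
endloop
endfacet
facet normal 0.926 -0.056 0.374
outer loop
vertex -1.581 3.312 -0.741
vertex -1.873 3.711 0.041
vertex -1.894 2.79 -0.045
endloop
endfacet
facet normal 0.803 -0.591 -0.082
outer loop
vertex -1.581 3.312 -0.741
vertex -1.894 2.79 -0.045
vertex -2.131 2.589 -0.916
endloop
endfacet
facet normal 0.630 -0.307 -0.713
outer loop
vertex -1.581 3.312 -0.741
vertex -2.131 2.589 -0.916
vertex -2.256 3.386 -1.369
endloop
endfacet
facet normal 0.646 0.404 -0.647
outer loop
vertex -1.581 3.312 -0.741
vertex -2.256 3.386 -1.369
vertex -2.097 4.079 -0.777
endloop
endfacet
facet normal 0.281 0.902 0.329
outer loop
vertex -1.873 3.711 0.041
vertex -2.097 4.079 -0.777
vertex -2.729 4.031 -0.104
endloop
endfacet
facet normal 0.438 -0.093 0.894
outer loop
vertex -1.894 2.79 -0.045
vertex -1.873 3.711 0.041
vertex -2.604 3.234 0.349
endloop
endfacet
facet normal 0.239 -0.958 0.156
outer loop
vertex -2.131 2.589 -0.916
vertex -1.894 2.79 -0.045
vertex -2.763 2.541 -0.243
endloop
endfacet
facet normal -0.040 -0.498 -0.866
outer loop
vertex -2.256 3.386 -1.369
vertex -2.131 2.589 -0.916
vertex -2.987 2.909 -1.061
endloop
endfacet
facet normal -0.014 0.651 -0.759
outer loop
vertex -2.097 4.079 -0.777
vertex -2.256 3.386 -1.369
vertex -2.966 3.83 -0.975
endloop
endfacet

endsolid


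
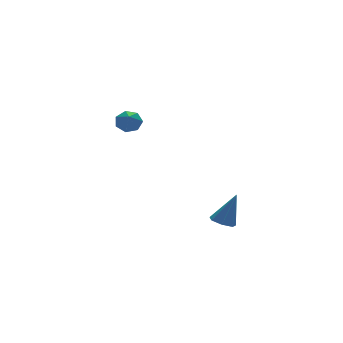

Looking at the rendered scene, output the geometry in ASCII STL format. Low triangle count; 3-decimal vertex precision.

solid 
facet normal -0.383 0.058 -0.922
outer loop
vertex -1.106 -3.273 -3.568
vertex -1.75 -3.639 -3.324
vertex -1.602 -2.874 -3.337
endloop
endfacet
facet normal 0.656 0.745 0.120
outer loop
vertex -1.106 -3.273 -3.568
vertex -1.602 -2.874 -3.337
vertex -0.95 -3.761 -1.396
endloop
endfacet
facet normal -0.383 0.058 -0.922
outer loop
vertex -1.602 -2.874 -3.337
vertex -1.75 -3.639 -3.324
vertex -2.209 -3.051 -3.096
endloop
endfacet
facet normal -0.087 0.895 0.438
outer loop
vertex -1.602 -2.874 -3.337
vertex -2.209 -3.051 -3.096
vertex -0.95 -3.761 -1.396
endloop
endfacet
facet normal -0.383 0.059 -0.922
outer loop
vertex -2.209 -3.051 -3.096
vertex -1.75 -3.639 -3.324
vertex -2.47 -3.672 -3.027
endloop
endfacet
facet normal -0.674 0.355 0.648
outer loop
vertex -2.209 -3.051 -3.096
vertex -2.47 -3.672 -3.027
vertex -0.95 -3.761 -1.396
endloop
endfacet
facet normal -0.383 0.058 -0.922
outer loop
vertex -2.47 -3.672 -3.027
vertex -1.75 -3.639 -3.324
vertex -2.189 -4.268 -3.181
endloop
endfacet
facet normal -0.661 -0.464 0.590
outer loop
vertex -2.47 -3.672 -3.027
vertex -2.189 -4.268 -3.181
vertex -0.95 -3.761 -1.396
endloop
endfacet
facet normal -0.383 0.058 -0.922
outer loop
vertex -2.189 -4.268 -3.181
vertex -1.75 -3.639 -3.324
vertex -1.577 -4.391 -3.443
endloop
endfacet
facet normal -0.058 -0.949 0.310
outer loop
vertex -2.189 -4.268 -3.181
vertex -1.577 -4.391 -3.443
vertex -0.95 -3.761 -1.396
endloop
endfacet
facet normal -0.382 0.058 -0.922
outer loop
vertex -1.577 -4.391 -3.443
vertex -1.75 -3.639 -3.324
vertex -1.095 -3.948 -3.615
endloop
endfacet
facet normal 0.680 -0.733 0.017
outer loop
vertex -1.577 -4.391 -3.443
vertex -1.095 -3.948 -3.615
vertex -0.95 -3.761 -1.396
endloop
endfacet
facet normal -0.382 0.058 -0.922
outer loop
vertex -1.095 -3.948 -3.615
vertex -1.75 -3.639 -3.324
vertex -1.106 -3.273 -3.568
endloop
endfacet
facet normal 0.998 0.021 -0.067
outer loop
vertex -1.095 -3.948 -3.615
vertex -1.106 -3.273 -3.568
vertex -0.95 -3.761 -1.396
endloop
endfacet
facet normal 0.396 0.750 -0.530
outer loop
vertex -2.406 3.99 1.843
vertex -3.121 4.371 1.847
vertex -2.515 4.428 2.381
endloop
endfacet
facet normal 0.677 -0.498 0.543
outer loop
vertex -2.406 3.99 1.843
vertex -2.515 4.428 2.381
vertex -3.799 3.089 2.753
endloop
endfacet
facet normal 0.396 0.750 -0.530
outer loop
vertex -2.515 4.428 2.381
vertex -3.121 4.371 1.847
vertex -3.08 4.823 2.517
endloop
endfacet
facet normal 0.252 0.027 0.967
outer loop
vertex -2.515 4.428 2.381
vertex -3.08 4.823 2.517
vertex -3.799 3.089 2.753
endloop
endfacet
facet normal 0.397 0.749 -0.530
outer loop
vertex -3.08 4.823 2.517
vertex -3.121 4.371 1.847
vertex -3.676 4.878 2.148
endloop
endfacet
facet normal -0.480 0.311 0.821
outer loop
vertex -3.08 4.823 2.517
vertex -3.676 4.878 2.148
vertex -3.799 3.089 2.753
endloop
endfacet
facet normal 0.397 0.749 -0.531
outer loop
vertex -3.676 4.878 2.148
vertex -3.121 4.371 1.847
vertex -3.854 4.55 1.552
endloop
endfacet
facet normal -0.967 0.138 0.213
outer loop
vertex -3.676 4.878 2.148
vertex -3.854 4.55 1.552
vertex -3.799 3.089 2.753
endloop
endfacet
facet normal 0.396 0.750 -0.530
outer loop
vertex -3.854 4.55 1.552
vertex -3.121 4.371 1.847
vertex -3.48 4.088 1.178
endloop
endfacet
facet normal -0.843 -0.360 -0.399
outer loop
vertex -3.854 4.55 1.552
vertex -3.48 4.088 1.178
vertex -3.799 3.089 2.753
endloop
endfacet
facet normal 0.397 0.749 -0.530
outer loop
vertex -3.48 4.088 1.178
vertex -3.121 4.371 1.847
vertex -2.836 3.838 1.307
endloop
endfacet
facet normal -0.203 -0.808 -0.553
outer loop
vertex -3.48 4.088 1.178
vertex -2.836 3.838 1.307
vertex -3.799 3.089 2.753
endloop
endfacet
facet normal 0.396 0.749 -0.530
outer loop
vertex -2.836 3.838 1.307
vertex -3.121 4.371 1.847
vertex -2.406 3.99 1.843
endloop
endfacet
facet normal 0.475 -0.870 -0.134
outer loop
vertex -2.836 3.838 1.307
vertex -2.406 3.99 1.843
vertex -3.799 3.089 2.753
endloop
endfacet

endsolid


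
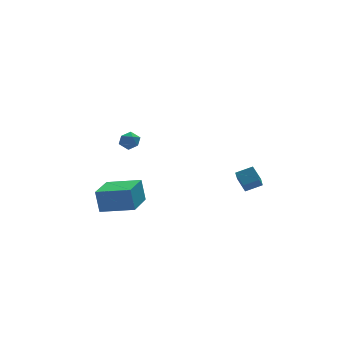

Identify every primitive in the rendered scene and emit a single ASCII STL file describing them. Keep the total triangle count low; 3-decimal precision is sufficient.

solid 
facet normal -0.561 0.737 -0.377
outer loop
vertex -3.286 0.113 0.602
vertex -3.836 -0.17 0.868
vertex -3.484 0.28 1.223
endloop
endfacet
facet normal 0.097 0.968 -0.230
outer loop
vertex -3.286 0.113 0.602
vertex -3.484 0.28 1.223
vertex -2.831 0.184 1.093
endloop
endfacet
facet normal 0.559 0.571 -0.601
outer loop
vertex -3.286 0.113 0.602
vertex -2.831 0.184 1.093
vertex -2.779 -0.326 0.657
endloop
endfacet
facet normal 0.186 0.093 -0.978
outer loop
vertex -3.286 0.113 0.602
vertex -2.779 -0.326 0.657
vertex -3.4 -0.545 0.518
endloop
endfacet
facet normal -0.507 0.195 -0.840
outer loop
vertex -3.286 0.113 0.602
vertex -3.4 -0.545 0.518
vertex -3.836 -0.17 0.868
endloop
endfacet
facet normal 0.219 0.858 0.464
outer loop
vertex -2.831 0.184 1.093
vertex -3.484 0.28 1.223
vertex -3.1 -0.055 1.662
endloop
endfacet
facet normal -0.846 0.484 0.225
outer loop
vertex -3.484 0.28 1.223
vertex -3.836 -0.17 0.868
vertex -3.721 -0.274 1.523
endloop
endfacet
facet normal -0.757 -0.392 -0.523
outer loop
vertex -3.836 -0.17 0.868
vertex -3.4 -0.545 0.518
vertex -3.669 -0.784 1.087
endloop
endfacet
facet normal 0.364 -0.559 -0.745
outer loop
vertex -3.4 -0.545 0.518
vertex -2.779 -0.326 0.657
vertex -3.016 -0.88 0.957
endloop
endfacet
facet normal 0.967 0.215 -0.136
outer loop
vertex -2.779 -0.326 0.657
vertex -2.831 0.184 1.093
vertex -2.664 -0.43 1.312
endloop
endfacet
facet normal -0.186 -0.093 0.978
outer loop
vertex -3.214 -0.713 1.578
vertex -3.1 -0.055 1.662
vertex -3.721 -0.274 1.523
endloop
endfacet
facet normal -0.559 -0.571 0.601
outer loop
vertex -3.214 -0.713 1.578
vertex -3.721 -0.274 1.523
vertex -3.669 -0.784 1.087
endloop
endfacet
facet normal -0.097 -0.968 0.230
outer loop
vertex -3.214 -0.713 1.578
vertex -3.669 -0.784 1.087
vertex -3.016 -0.88 0.957
endloop
endfacet
facet normal 0.561 -0.737 0.377
outer loop
vertex -3.214 -0.713 1.578
vertex -3.016 -0.88 0.957
vertex -2.664 -0.43 1.312
endloop
endfacet
facet normal 0.507 -0.195 0.840
outer loop
vertex -3.214 -0.713 1.578
vertex -2.664 -0.43 1.312
vertex -3.1 -0.055 1.662
endloop
endfacet
facet normal -0.364 0.559 0.745
outer loop
vertex -3.721 -0.274 1.523
vertex -3.1 -0.055 1.662
vertex -3.484 0.28 1.223
endloop
endfacet
facet normal -0.967 -0.215 0.136
outer loop
vertex -3.669 -0.784 1.087
vertex -3.721 -0.274 1.523
vertex -3.836 -0.17 0.868
endloop
endfacet
facet normal -0.219 -0.858 -0.464
outer loop
vertex -3.016 -0.88 0.957
vertex -3.669 -0.784 1.087
vertex -3.4 -0.545 0.518
endloop
endfacet
facet normal 0.846 -0.484 -0.225
outer loop
vertex -2.664 -0.43 1.312
vertex -3.016 -0.88 0.957
vertex -2.779 -0.326 0.657
endloop
endfacet
facet normal 0.757 0.392 0.523
outer loop
vertex -3.1 -0.055 1.662
vertex -2.664 -0.43 1.312
vertex -2.831 0.184 1.093
endloop
endfacet
facet normal -0.551 -0.826 0.120
outer loop
vertex -3.558 -1.37 -2.244
vertex -5.281 -0.279 -2.652
vertex -3.412 -1.677 -3.684
endloop
endfacet
facet normal 0.828 -0.525 0.196
outer loop
vertex -2.199 0.139 -3.948
vertex -3.558 -1.37 -2.244
vertex -3.412 -1.677 -3.684
endloop
endfacet
facet normal -0.551 -0.826 0.120
outer loop
vertex -3.412 -1.677 -3.684
vertex -5.281 -0.279 -2.652
vertex -5.135 -0.586 -4.093
endloop
endfacet
facet normal 0.099 -0.208 -0.973
outer loop
vertex -5.135 -0.586 -4.093
vertex -2.199 0.139 -3.948
vertex -3.412 -1.677 -3.684
endloop
endfacet
facet normal -0.099 0.208 0.973
outer loop
vertex -3.558 -1.37 -2.244
vertex -4.068 1.537 -2.916
vertex -5.281 -0.279 -2.652
endloop
endfacet
facet normal 0.828 -0.525 0.196
outer loop
vertex -2.345 0.446 -2.507
vertex -3.558 -1.37 -2.244
vertex -2.199 0.139 -3.948
endloop
endfacet
facet normal -0.100 0.207 0.973
outer loop
vertex -2.345 0.446 -2.507
vertex -4.068 1.537 -2.916
vertex -3.558 -1.37 -2.244
endloop
endfacet
facet normal -0.828 0.525 -0.196
outer loop
vertex -5.281 -0.279 -2.652
vertex -4.068 1.537 -2.916
vertex -5.135 -0.586 -4.093
endloop
endfacet
facet normal 0.099 -0.207 -0.973
outer loop
vertex -3.922 1.23 -4.356
vertex -2.199 0.139 -3.948
vertex -5.135 -0.586 -4.093
endloop
endfacet
facet normal -0.828 0.525 -0.196
outer loop
vertex -5.135 -0.586 -4.093
vertex -4.068 1.537 -2.916
vertex -3.922 1.23 -4.356
endloop
endfacet
facet normal 0.551 0.826 -0.120
outer loop
vertex -3.922 1.23 -4.356
vertex -2.345 0.446 -2.507
vertex -2.199 0.139 -3.948
endloop
endfacet
facet normal 0.551 0.826 -0.120
outer loop
vertex -4.068 1.537 -2.916
vertex -2.345 0.446 -2.507
vertex -3.922 1.23 -4.356
endloop
endfacet
facet normal -0.936 0.080 -0.342
outer loop
vertex 2.643 -1.363 -1.886
vertex 2.992 -0.763 -2.701
vertex 2.787 -2.27 -2.492
endloop
endfacet
facet normal -0.326 -0.560 0.761
outer loop
vertex 3.808 -2.357 -2.119
vertex 2.643 -1.363 -1.886
vertex 2.787 -2.27 -2.492
endloop
endfacet
facet normal -0.936 0.080 -0.342
outer loop
vertex 2.787 -2.27 -2.492
vertex 2.992 -0.763 -2.701
vertex 3.136 -1.67 -3.307
endloop
endfacet
facet normal 0.131 -0.824 -0.551
outer loop
vertex 3.136 -1.67 -3.307
vertex 3.808 -2.357 -2.119
vertex 2.787 -2.27 -2.492
endloop
endfacet
facet normal -0.131 0.824 0.551
outer loop
vertex 2.643 -1.363 -1.886
vertex 4.013 -0.85 -2.328
vertex 2.992 -0.763 -2.701
endloop
endfacet
facet normal -0.326 -0.560 0.761
outer loop
vertex 3.664 -1.45 -1.513
vertex 2.643 -1.363 -1.886
vertex 3.808 -2.357 -2.119
endloop
endfacet
facet normal -0.131 0.824 0.551
outer loop
vertex 3.664 -1.45 -1.513
vertex 4.013 -0.85 -2.328
vertex 2.643 -1.363 -1.886
endloop
endfacet
facet normal 0.326 0.560 -0.761
outer loop
vertex 2.992 -0.763 -2.701
vertex 4.013 -0.85 -2.328
vertex 3.136 -1.67 -3.307
endloop
endfacet
facet normal 0.131 -0.824 -0.551
outer loop
vertex 4.157 -1.757 -2.934
vertex 3.808 -2.357 -2.119
vertex 3.136 -1.67 -3.307
endloop
endfacet
facet normal 0.326 0.560 -0.761
outer loop
vertex 3.136 -1.67 -3.307
vertex 4.013 -0.85 -2.328
vertex 4.157 -1.757 -2.934
endloop
endfacet
facet normal 0.936 -0.080 0.342
outer loop
vertex 4.157 -1.757 -2.934
vertex 3.664 -1.45 -1.513
vertex 3.808 -2.357 -2.119
endloop
endfacet
facet normal 0.936 -0.080 0.342
outer loop
vertex 4.013 -0.85 -2.328
vertex 3.664 -1.45 -1.513
vertex 4.157 -1.757 -2.934
endloop
endfacet

endsolid


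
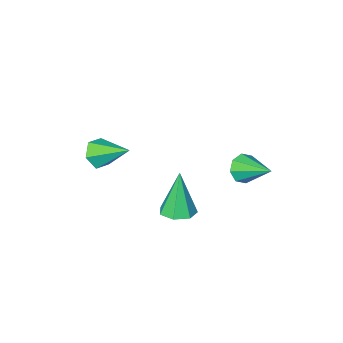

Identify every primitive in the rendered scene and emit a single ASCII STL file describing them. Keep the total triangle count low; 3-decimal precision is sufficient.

solid 
facet normal 0.137 0.167 -0.976
outer loop
vertex 2.866 3.056 -4.444
vertex 2.137 3.147 -4.531
vertex 2.649 3.656 -4.372
endloop
endfacet
facet normal 0.839 0.245 0.486
outer loop
vertex 2.866 3.056 -4.444
vertex 2.649 3.656 -4.372
vertex 1.863 2.813 -2.589
endloop
endfacet
facet normal 0.137 0.167 -0.976
outer loop
vertex 2.649 3.656 -4.372
vertex 2.137 3.147 -4.531
vertex 2.046 3.872 -4.42
endloop
endfacet
facet normal 0.256 0.826 0.503
outer loop
vertex 2.649 3.656 -4.372
vertex 2.046 3.872 -4.42
vertex 1.863 2.813 -2.589
endloop
endfacet
facet normal 0.138 0.167 -0.976
outer loop
vertex 2.046 3.872 -4.42
vertex 2.137 3.147 -4.531
vertex 1.511 3.542 -4.552
endloop
endfacet
facet normal -0.552 0.745 0.375
outer loop
vertex 2.046 3.872 -4.42
vertex 1.511 3.542 -4.552
vertex 1.863 2.813 -2.589
endloop
endfacet
facet normal 0.138 0.167 -0.976
outer loop
vertex 1.511 3.542 -4.552
vertex 2.137 3.147 -4.531
vertex 1.448 2.914 -4.668
endloop
endfacet
facet normal -0.978 0.062 0.198
outer loop
vertex 1.511 3.542 -4.552
vertex 1.448 2.914 -4.668
vertex 1.863 2.813 -2.589
endloop
endfacet
facet normal 0.137 0.168 -0.976
outer loop
vertex 1.448 2.914 -4.668
vertex 2.137 3.147 -4.531
vertex 1.903 2.461 -4.682
endloop
endfacet
facet normal -0.700 -0.706 0.105
outer loop
vertex 1.448 2.914 -4.668
vertex 1.903 2.461 -4.682
vertex 1.863 2.813 -2.589
endloop
endfacet
facet normal 0.138 0.168 -0.976
outer loop
vertex 1.903 2.461 -4.682
vertex 2.137 3.147 -4.531
vertex 2.534 2.524 -4.582
endloop
endfacet
facet normal 0.072 -0.983 0.167
outer loop
vertex 1.903 2.461 -4.682
vertex 2.534 2.524 -4.582
vertex 1.863 2.813 -2.589
endloop
endfacet
facet normal 0.137 0.167 -0.976
outer loop
vertex 2.534 2.524 -4.582
vertex 2.137 3.147 -4.531
vertex 2.866 3.056 -4.444
endloop
endfacet
facet normal 0.757 -0.560 0.336
outer loop
vertex 2.534 2.524 -4.582
vertex 2.866 3.056 -4.444
vertex 1.863 2.813 -2.589
endloop
endfacet
facet normal 0.202 -0.869 -0.452
outer loop
vertex -0.293 3.104 -2.576
vertex -0.689 3.289 -3.109
vertex -0.022 3.361 -2.949
endloop
endfacet
facet normal 0.699 0.241 0.674
outer loop
vertex -0.293 3.104 -2.576
vertex -0.022 3.361 -2.949
vertex -1.011 4.671 -2.391
endloop
endfacet
facet normal 0.202 -0.869 -0.452
outer loop
vertex -0.022 3.361 -2.949
vertex -0.689 3.289 -3.109
vertex -0.142 3.576 -3.416
endloop
endfacet
facet normal 0.809 0.585 0.061
outer loop
vertex -0.022 3.361 -2.949
vertex -0.142 3.576 -3.416
vertex -1.011 4.671 -2.391
endloop
endfacet
facet normal 0.202 -0.869 -0.452
outer loop
vertex -0.142 3.576 -3.416
vertex -0.689 3.289 -3.109
vertex -0.583 3.623 -3.704
endloop
endfacet
facet normal 0.401 0.775 -0.488
outer loop
vertex -0.142 3.576 -3.416
vertex -0.583 3.623 -3.704
vertex -1.011 4.671 -2.391
endloop
endfacet
facet normal 0.201 -0.869 -0.452
outer loop
vertex -0.583 3.623 -3.704
vertex -0.689 3.289 -3.109
vertex -1.086 3.475 -3.643
endloop
endfacet
facet normal -0.286 0.701 -0.653
outer loop
vertex -0.583 3.623 -3.704
vertex -1.086 3.475 -3.643
vertex -1.011 4.671 -2.391
endloop
endfacet
facet normal 0.201 -0.869 -0.452
outer loop
vertex -1.086 3.475 -3.643
vertex -0.689 3.289 -3.109
vertex -1.357 3.218 -3.27
endloop
endfacet
facet normal -0.849 0.406 -0.337
outer loop
vertex -1.086 3.475 -3.643
vertex -1.357 3.218 -3.27
vertex -1.011 4.671 -2.391
endloop
endfacet
facet normal 0.202 -0.868 -0.453
outer loop
vertex -1.357 3.218 -3.27
vertex -0.689 3.289 -3.109
vertex -1.237 3.002 -2.803
endloop
endfacet
facet normal -0.959 0.062 0.275
outer loop
vertex -1.357 3.218 -3.27
vertex -1.237 3.002 -2.803
vertex -1.011 4.671 -2.391
endloop
endfacet
facet normal 0.203 -0.869 -0.452
outer loop
vertex -1.237 3.002 -2.803
vertex -0.689 3.289 -3.109
vertex -0.796 2.955 -2.515
endloop
endfacet
facet normal -0.552 -0.129 0.824
outer loop
vertex -1.237 3.002 -2.803
vertex -0.796 2.955 -2.515
vertex -1.011 4.671 -2.391
endloop
endfacet
facet normal 0.203 -0.869 -0.452
outer loop
vertex -0.796 2.955 -2.515
vertex -0.689 3.289 -3.109
vertex -0.293 3.104 -2.576
endloop
endfacet
facet normal 0.136 -0.054 0.989
outer loop
vertex -0.796 2.955 -2.515
vertex -0.293 3.104 -2.576
vertex -1.011 4.671 -2.391
endloop
endfacet
facet normal 0.389 -0.773 -0.501
outer loop
vertex 3.464 -0.824 -4.326
vertex 3.089 -1.293 -3.894
vertex 2.784 -1.041 -4.519
endloop
endfacet
facet normal -0.087 0.800 -0.593
outer loop
vertex 3.464 -0.824 -4.326
vertex 2.784 -1.041 -4.519
vertex 2.431 0.013 -3.046
endloop
endfacet
facet normal 0.388 -0.773 -0.501
outer loop
vertex 2.784 -1.041 -4.519
vertex 3.089 -1.293 -3.894
vertex 2.408 -1.51 -4.087
endloop
endfacet
facet normal -0.857 0.300 -0.420
outer loop
vertex 2.784 -1.041 -4.519
vertex 2.408 -1.51 -4.087
vertex 2.431 0.013 -3.046
endloop
endfacet
facet normal 0.388 -0.773 -0.501
outer loop
vertex 2.408 -1.51 -4.087
vertex 3.089 -1.293 -3.894
vertex 2.713 -1.762 -3.462
endloop
endfacet
facet normal -0.908 -0.227 0.352
outer loop
vertex 2.408 -1.51 -4.087
vertex 2.713 -1.762 -3.462
vertex 2.431 0.013 -3.046
endloop
endfacet
facet normal 0.388 -0.773 -0.501
outer loop
vertex 2.713 -1.762 -3.462
vertex 3.089 -1.293 -3.894
vertex 3.394 -1.545 -3.269
endloop
endfacet
facet normal -0.189 -0.252 0.949
outer loop
vertex 2.713 -1.762 -3.462
vertex 3.394 -1.545 -3.269
vertex 2.431 0.013 -3.046
endloop
endfacet
facet normal 0.390 -0.772 -0.502
outer loop
vertex 3.394 -1.545 -3.269
vertex 3.089 -1.293 -3.894
vertex 3.769 -1.076 -3.7
endloop
endfacet
facet normal 0.581 0.248 0.775
outer loop
vertex 3.394 -1.545 -3.269
vertex 3.769 -1.076 -3.7
vertex 2.431 0.013 -3.046
endloop
endfacet
facet normal 0.390 -0.773 -0.501
outer loop
vertex 3.769 -1.076 -3.7
vertex 3.089 -1.293 -3.894
vertex 3.464 -0.824 -4.326
endloop
endfacet
facet normal 0.632 0.775 0.004
outer loop
vertex 3.769 -1.076 -3.7
vertex 3.464 -0.824 -4.326
vertex 2.431 0.013 -3.046
endloop
endfacet

endsolid


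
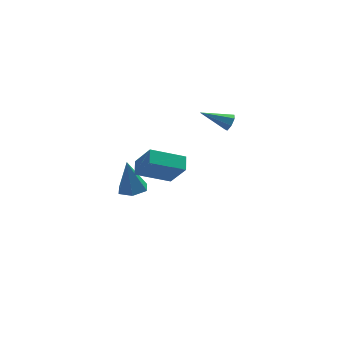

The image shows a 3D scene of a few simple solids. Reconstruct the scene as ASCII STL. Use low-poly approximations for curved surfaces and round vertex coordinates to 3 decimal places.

solid 
facet normal 0.860 -0.266 -0.436
outer loop
vertex 3.658 -0.757 3.952
vertex 3.513 -0.522 3.523
vertex 3.773 -0.331 3.919
endloop
endfacet
facet normal 0.184 0.026 0.983
outer loop
vertex 3.658 -0.757 3.952
vertex 3.773 -0.331 3.919
vertex 2.147 -0.098 4.217
endloop
endfacet
facet normal 0.860 -0.266 -0.436
outer loop
vertex 3.773 -0.331 3.919
vertex 3.513 -0.522 3.523
vertex 3.692 -0.049 3.587
endloop
endfacet
facet normal 0.220 0.769 0.600
outer loop
vertex 3.773 -0.331 3.919
vertex 3.692 -0.049 3.587
vertex 2.147 -0.098 4.217
endloop
endfacet
facet normal 0.860 -0.266 -0.436
outer loop
vertex 3.692 -0.049 3.587
vertex 3.513 -0.522 3.523
vertex 3.477 -0.123 3.208
endloop
endfacet
facet normal -0.089 0.986 -0.142
outer loop
vertex 3.692 -0.049 3.587
vertex 3.477 -0.123 3.208
vertex 2.147 -0.098 4.217
endloop
endfacet
facet normal 0.860 -0.267 -0.436
outer loop
vertex 3.477 -0.123 3.208
vertex 3.513 -0.522 3.523
vertex 3.289 -0.497 3.066
endloop
endfacet
facet normal -0.511 0.517 -0.686
outer loop
vertex 3.477 -0.123 3.208
vertex 3.289 -0.497 3.066
vertex 2.147 -0.098 4.217
endloop
endfacet
facet normal 0.860 -0.267 -0.436
outer loop
vertex 3.289 -0.497 3.066
vertex 3.513 -0.522 3.523
vertex 3.27 -0.89 3.269
endloop
endfacet
facet normal -0.728 -0.287 -0.623
outer loop
vertex 3.289 -0.497 3.066
vertex 3.27 -0.89 3.269
vertex 2.147 -0.098 4.217
endloop
endfacet
facet normal 0.859 -0.266 -0.436
outer loop
vertex 3.27 -0.89 3.269
vertex 3.513 -0.522 3.523
vertex 3.434 -1.006 3.663
endloop
endfacet
facet normal -0.577 -0.817 -0.001
outer loop
vertex 3.27 -0.89 3.269
vertex 3.434 -1.006 3.663
vertex 2.147 -0.098 4.217
endloop
endfacet
facet normal 0.859 -0.267 -0.436
outer loop
vertex 3.434 -1.006 3.663
vertex 3.513 -0.522 3.523
vertex 3.658 -0.757 3.952
endloop
endfacet
facet normal -0.170 -0.678 0.716
outer loop
vertex 3.434 -1.006 3.663
vertex 3.658 -0.757 3.952
vertex 2.147 -0.098 4.217
endloop
endfacet
facet normal -0.914 0.054 0.402
outer loop
vertex -1.31 -4.022 4.044
vertex -1.109 -3.302 4.405
vertex -1.824 -3.239 2.771
endloop
endfacet
facet normal -0.243 -0.867 -0.435
outer loop
vertex -0.151 -3.338 2.035
vertex -1.31 -4.022 4.044
vertex -1.824 -3.239 2.771
endloop
endfacet
facet normal -0.914 0.054 0.402
outer loop
vertex -1.824 -3.239 2.771
vertex -1.109 -3.302 4.405
vertex -1.623 -2.52 3.132
endloop
endfacet
facet normal -0.325 0.495 -0.806
outer loop
vertex -1.623 -2.52 3.132
vertex -0.151 -3.338 2.035
vertex -1.824 -3.239 2.771
endloop
endfacet
facet normal 0.325 -0.495 0.806
outer loop
vertex -1.31 -4.022 4.044
vertex 0.564 -3.401 3.669
vertex -1.109 -3.302 4.405
endloop
endfacet
facet normal -0.242 -0.867 -0.435
outer loop
vertex 0.363 -4.12 3.308
vertex -1.31 -4.022 4.044
vertex -0.151 -3.338 2.035
endloop
endfacet
facet normal 0.325 -0.495 0.805
outer loop
vertex 0.363 -4.12 3.308
vertex 0.564 -3.401 3.669
vertex -1.31 -4.022 4.044
endloop
endfacet
facet normal 0.243 0.867 0.435
outer loop
vertex -1.109 -3.302 4.405
vertex 0.564 -3.401 3.669
vertex -1.623 -2.52 3.132
endloop
endfacet
facet normal -0.325 0.495 -0.806
outer loop
vertex 0.05 -2.618 2.396
vertex -0.151 -3.338 2.035
vertex -1.623 -2.52 3.132
endloop
endfacet
facet normal 0.242 0.867 0.435
outer loop
vertex -1.623 -2.52 3.132
vertex 0.564 -3.401 3.669
vertex 0.05 -2.618 2.396
endloop
endfacet
facet normal 0.914 -0.054 -0.402
outer loop
vertex 0.05 -2.618 2.396
vertex 0.363 -4.12 3.308
vertex -0.151 -3.338 2.035
endloop
endfacet
facet normal 0.914 -0.054 -0.402
outer loop
vertex 0.564 -3.401 3.669
vertex 0.363 -4.12 3.308
vertex 0.05 -2.618 2.396
endloop
endfacet
facet normal 0.117 -0.154 -0.981
outer loop
vertex 0.177 2.58 -3.06
vertex -0.398 3.143 -3.217
vertex 0.389 3.366 -3.158
endloop
endfacet
facet normal 0.858 -0.171 0.485
outer loop
vertex 0.177 2.58 -3.06
vertex 0.389 3.366 -3.158
vertex -0.622 3.437 -1.343
endloop
endfacet
facet normal 0.117 -0.154 -0.981
outer loop
vertex 0.389 3.366 -3.158
vertex -0.398 3.143 -3.217
vertex -0.186 3.929 -3.315
endloop
endfacet
facet normal 0.618 0.720 0.316
outer loop
vertex 0.389 3.366 -3.158
vertex -0.186 3.929 -3.315
vertex -0.622 3.437 -1.343
endloop
endfacet
facet normal 0.117 -0.154 -0.981
outer loop
vertex -0.186 3.929 -3.315
vertex -0.398 3.143 -3.217
vertex -0.973 3.706 -3.374
endloop
endfacet
facet normal -0.281 0.944 0.174
outer loop
vertex -0.186 3.929 -3.315
vertex -0.973 3.706 -3.374
vertex -0.622 3.437 -1.343
endloop
endfacet
facet normal 0.117 -0.154 -0.981
outer loop
vertex -0.973 3.706 -3.374
vertex -0.398 3.143 -3.217
vertex -1.185 2.92 -3.276
endloop
endfacet
facet normal -0.940 0.278 0.199
outer loop
vertex -0.973 3.706 -3.374
vertex -1.185 2.92 -3.276
vertex -0.622 3.437 -1.343
endloop
endfacet
facet normal 0.117 -0.154 -0.981
outer loop
vertex -1.185 2.92 -3.276
vertex -0.398 3.143 -3.217
vertex -0.61 2.357 -3.119
endloop
endfacet
facet normal -0.700 -0.612 0.368
outer loop
vertex -1.185 2.92 -3.276
vertex -0.61 2.357 -3.119
vertex -0.622 3.437 -1.343
endloop
endfacet
facet normal 0.117 -0.154 -0.981
outer loop
vertex -0.61 2.357 -3.119
vertex -0.398 3.143 -3.217
vertex 0.177 2.58 -3.06
endloop
endfacet
facet normal 0.199 -0.837 0.510
outer loop
vertex -0.61 2.357 -3.119
vertex 0.177 2.58 -3.06
vertex -0.622 3.437 -1.343
endloop
endfacet

endsolid


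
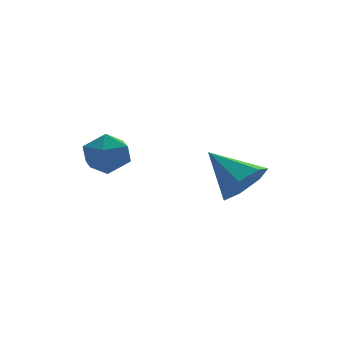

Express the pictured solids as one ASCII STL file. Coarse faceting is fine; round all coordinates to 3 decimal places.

solid 
facet normal -0.528 -0.145 0.837
outer loop
vertex -3.534 0.007 -0.293
vertex -3.239 -0.604 -0.213
vertex -2.954 -0.048 0.063
endloop
endfacet
facet normal -0.399 0.549 0.735
outer loop
vertex -3.534 0.007 -0.293
vertex -2.954 -0.048 0.063
vertex -3.04 0.472 -0.372
endloop
endfacet
facet normal -0.673 0.732 0.102
outer loop
vertex -3.534 0.007 -0.293
vertex -3.04 0.472 -0.372
vertex -3.378 0.237 -0.918
endloop
endfacet
facet normal -0.971 0.152 -0.186
outer loop
vertex -3.534 0.007 -0.293
vertex -3.378 0.237 -0.918
vertex -3.501 -0.428 -0.819
endloop
endfacet
facet normal -0.881 -0.390 0.268
outer loop
vertex -3.534 0.007 -0.293
vertex -3.501 -0.428 -0.819
vertex -3.239 -0.604 -0.213
endloop
endfacet
facet normal 0.309 0.640 0.704
outer loop
vertex -3.04 0.472 -0.372
vertex -2.954 -0.048 0.063
vertex -2.439 0.148 -0.341
endloop
endfacet
facet normal 0.099 -0.483 0.870
outer loop
vertex -2.954 -0.048 0.063
vertex -3.239 -0.604 -0.213
vertex -2.562 -0.517 -0.242
endloop
endfacet
facet normal -0.472 -0.880 -0.052
outer loop
vertex -3.239 -0.604 -0.213
vertex -3.501 -0.428 -0.819
vertex -2.9 -0.752 -0.788
endloop
endfacet
facet normal -0.616 -0.003 -0.787
outer loop
vertex -3.501 -0.428 -0.819
vertex -3.378 0.237 -0.918
vertex -2.986 -0.232 -1.223
endloop
endfacet
facet normal -0.134 0.938 -0.320
outer loop
vertex -3.378 0.237 -0.918
vertex -3.04 0.472 -0.372
vertex -2.701 0.324 -0.947
endloop
endfacet
facet normal 0.971 -0.152 0.186
outer loop
vertex -2.406 -0.287 -0.867
vertex -2.439 0.148 -0.341
vertex -2.562 -0.517 -0.242
endloop
endfacet
facet normal 0.673 -0.732 -0.102
outer loop
vertex -2.406 -0.287 -0.867
vertex -2.562 -0.517 -0.242
vertex -2.9 -0.752 -0.788
endloop
endfacet
facet normal 0.399 -0.549 -0.735
outer loop
vertex -2.406 -0.287 -0.867
vertex -2.9 -0.752 -0.788
vertex -2.986 -0.232 -1.223
endloop
endfacet
facet normal 0.528 0.145 -0.837
outer loop
vertex -2.406 -0.287 -0.867
vertex -2.986 -0.232 -1.223
vertex -2.701 0.324 -0.947
endloop
endfacet
facet normal 0.881 0.390 -0.268
outer loop
vertex -2.406 -0.287 -0.867
vertex -2.701 0.324 -0.947
vertex -2.439 0.148 -0.341
endloop
endfacet
facet normal 0.616 0.003 0.787
outer loop
vertex -2.562 -0.517 -0.242
vertex -2.439 0.148 -0.341
vertex -2.954 -0.048 0.063
endloop
endfacet
facet normal 0.134 -0.938 0.320
outer loop
vertex -2.9 -0.752 -0.788
vertex -2.562 -0.517 -0.242
vertex -3.239 -0.604 -0.213
endloop
endfacet
facet normal -0.309 -0.640 -0.704
outer loop
vertex -2.986 -0.232 -1.223
vertex -2.9 -0.752 -0.788
vertex -3.501 -0.428 -0.819
endloop
endfacet
facet normal -0.099 0.483 -0.870
outer loop
vertex -2.701 0.324 -0.947
vertex -2.986 -0.232 -1.223
vertex -3.378 0.237 -0.918
endloop
endfacet
facet normal 0.472 0.880 0.052
outer loop
vertex -2.439 0.148 -0.341
vertex -2.701 0.324 -0.947
vertex -3.04 0.472 -0.372
endloop
endfacet
facet normal 0.406 -0.717 -0.567
outer loop
vertex 0.53 -1.916 -0.929
vertex -0.106 -1.964 -1.323
vertex 0.49 -1.527 -1.449
endloop
endfacet
facet normal 0.634 0.642 0.431
outer loop
vertex 0.53 -1.916 -0.929
vertex 0.49 -1.527 -1.449
vertex -0.654 -0.996 -0.557
endloop
endfacet
facet normal 0.406 -0.717 -0.567
outer loop
vertex 0.49 -1.527 -1.449
vertex -0.106 -1.964 -1.323
vertex 0.001 -1.468 -1.874
endloop
endfacet
facet normal 0.283 0.939 -0.196
outer loop
vertex 0.49 -1.527 -1.449
vertex 0.001 -1.468 -1.874
vertex -0.654 -0.996 -0.557
endloop
endfacet
facet normal 0.405 -0.717 -0.567
outer loop
vertex 0.001 -1.468 -1.874
vertex -0.106 -1.964 -1.323
vertex -0.569 -1.782 -1.884
endloop
endfacet
facet normal -0.416 0.770 -0.483
outer loop
vertex 0.001 -1.468 -1.874
vertex -0.569 -1.782 -1.884
vertex -0.654 -0.996 -0.557
endloop
endfacet
facet normal 0.406 -0.717 -0.567
outer loop
vertex -0.569 -1.782 -1.884
vertex -0.106 -1.964 -1.323
vertex -0.79 -2.234 -1.471
endloop
endfacet
facet normal -0.940 0.263 -0.216
outer loop
vertex -0.569 -1.782 -1.884
vertex -0.79 -2.234 -1.471
vertex -0.654 -0.996 -0.557
endloop
endfacet
facet normal 0.406 -0.718 -0.566
outer loop
vertex -0.79 -2.234 -1.471
vertex -0.106 -1.964 -1.323
vertex -0.497 -2.482 -0.946
endloop
endfacet
facet normal -0.893 -0.200 0.404
outer loop
vertex -0.79 -2.234 -1.471
vertex -0.497 -2.482 -0.946
vertex -0.654 -0.996 -0.557
endloop
endfacet
facet normal 0.404 -0.718 -0.567
outer loop
vertex -0.497 -2.482 -0.946
vertex -0.106 -1.964 -1.323
vertex 0.091 -2.341 -0.705
endloop
endfacet
facet normal -0.309 -0.271 0.912
outer loop
vertex -0.497 -2.482 -0.946
vertex 0.091 -2.341 -0.705
vertex -0.654 -0.996 -0.557
endloop
endfacet
facet normal 0.405 -0.717 -0.567
outer loop
vertex 0.091 -2.341 -0.705
vertex -0.106 -1.964 -1.323
vertex 0.53 -1.916 -0.929
endloop
endfacet
facet normal 0.371 0.104 0.923
outer loop
vertex 0.091 -2.341 -0.705
vertex 0.53 -1.916 -0.929
vertex -0.654 -0.996 -0.557
endloop
endfacet

endsolid


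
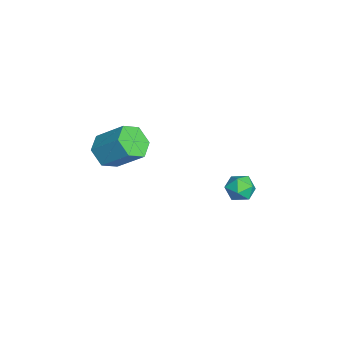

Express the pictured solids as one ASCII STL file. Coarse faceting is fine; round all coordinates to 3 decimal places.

solid 
facet normal -0.353 -0.671 -0.652
outer loop
vertex 3.156 -2.765 2.558
vertex 2.781 -3.154 3.161
vertex 2.398 -2.563 2.76
endloop
endfacet
facet normal -0.005 0.698 -0.716
outer loop
vertex 3.156 -2.765 2.558
vertex 2.398 -2.563 2.76
vertex 3.695 -1.737 3.556
endloop
endfacet
facet normal -0.005 0.698 -0.716
outer loop
vertex 3.695 -1.737 3.556
vertex 2.398 -2.563 2.76
vertex 2.936 -1.536 3.757
endloop
endfacet
facet normal 0.351 0.672 0.652
outer loop
vertex 3.695 -1.737 3.556
vertex 2.936 -1.536 3.757
vertex 3.319 -2.126 4.159
endloop
endfacet
facet normal -0.353 -0.671 -0.652
outer loop
vertex 2.398 -2.563 2.76
vertex 2.781 -3.154 3.161
vertex 2.023 -2.952 3.363
endloop
endfacet
facet normal -0.813 0.564 -0.142
outer loop
vertex 2.398 -2.563 2.76
vertex 2.023 -2.952 3.363
vertex 2.936 -1.536 3.757
endloop
endfacet
facet normal -0.814 0.564 -0.142
outer loop
vertex 2.936 -1.536 3.757
vertex 2.023 -2.952 3.363
vertex 2.561 -1.925 4.361
endloop
endfacet
facet normal 0.352 0.672 0.651
outer loop
vertex 2.936 -1.536 3.757
vertex 2.561 -1.925 4.361
vertex 3.319 -2.126 4.159
endloop
endfacet
facet normal -0.353 -0.671 -0.653
outer loop
vertex 2.023 -2.952 3.363
vertex 2.781 -3.154 3.161
vertex 2.405 -3.543 3.764
endloop
endfacet
facet normal -0.808 -0.134 0.573
outer loop
vertex 2.023 -2.952 3.363
vertex 2.405 -3.543 3.764
vertex 2.561 -1.925 4.361
endloop
endfacet
facet normal -0.808 -0.134 0.574
outer loop
vertex 2.561 -1.925 4.361
vertex 2.405 -3.543 3.764
vertex 2.944 -2.515 4.762
endloop
endfacet
facet normal 0.352 0.672 0.652
outer loop
vertex 2.561 -1.925 4.361
vertex 2.944 -2.515 4.762
vertex 3.319 -2.126 4.159
endloop
endfacet
facet normal -0.351 -0.672 -0.652
outer loop
vertex 2.405 -3.543 3.764
vertex 2.781 -3.154 3.161
vertex 3.164 -3.744 3.563
endloop
endfacet
facet normal 0.005 -0.698 0.716
outer loop
vertex 2.405 -3.543 3.764
vertex 3.164 -3.744 3.563
vertex 2.944 -2.515 4.762
endloop
endfacet
facet normal 0.005 -0.698 0.716
outer loop
vertex 2.944 -2.515 4.762
vertex 3.164 -3.744 3.563
vertex 3.702 -2.717 4.56
endloop
endfacet
facet normal 0.353 0.671 0.652
outer loop
vertex 2.944 -2.515 4.762
vertex 3.702 -2.717 4.56
vertex 3.319 -2.126 4.159
endloop
endfacet
facet normal -0.352 -0.672 -0.651
outer loop
vertex 3.164 -3.744 3.563
vertex 2.781 -3.154 3.161
vertex 3.539 -3.355 2.959
endloop
endfacet
facet normal 0.814 -0.564 0.142
outer loop
vertex 3.164 -3.744 3.563
vertex 3.539 -3.355 2.959
vertex 3.702 -2.717 4.56
endloop
endfacet
facet normal 0.813 -0.564 0.142
outer loop
vertex 3.702 -2.717 4.56
vertex 3.539 -3.355 2.959
vertex 4.077 -2.328 3.957
endloop
endfacet
facet normal 0.353 0.671 0.652
outer loop
vertex 3.702 -2.717 4.56
vertex 4.077 -2.328 3.957
vertex 3.319 -2.126 4.159
endloop
endfacet
facet normal -0.352 -0.672 -0.652
outer loop
vertex 3.539 -3.355 2.959
vertex 2.781 -3.154 3.161
vertex 3.156 -2.765 2.558
endloop
endfacet
facet normal 0.808 0.134 -0.574
outer loop
vertex 3.539 -3.355 2.959
vertex 3.156 -2.765 2.558
vertex 4.077 -2.328 3.957
endloop
endfacet
facet normal 0.808 0.133 -0.574
outer loop
vertex 4.077 -2.328 3.957
vertex 3.156 -2.765 2.558
vertex 3.695 -1.737 3.556
endloop
endfacet
facet normal 0.353 0.671 0.653
outer loop
vertex 4.077 -2.328 3.957
vertex 3.695 -1.737 3.556
vertex 3.319 -2.126 4.159
endloop
endfacet
facet normal 0.004 0.446 0.895
outer loop
vertex 0.268 2.456 -0.591
vertex 0.731 1.98 -0.356
vertex 0.959 2.576 -0.654
endloop
endfacet
facet normal -0.125 0.918 0.376
outer loop
vertex 0.268 2.456 -0.591
vertex 0.959 2.576 -0.654
vertex 0.524 2.734 -1.185
endloop
endfacet
facet normal -0.708 0.705 0.025
outer loop
vertex 0.268 2.456 -0.591
vertex 0.524 2.734 -1.185
vertex 0.027 2.236 -1.215
endloop
endfacet
facet normal -0.940 0.101 0.327
outer loop
vertex 0.268 2.456 -0.591
vertex 0.027 2.236 -1.215
vertex 0.155 1.77 -0.703
endloop
endfacet
facet normal -0.499 -0.059 0.864
outer loop
vertex 0.268 2.456 -0.591
vertex 0.155 1.77 -0.703
vertex 0.731 1.98 -0.356
endloop
endfacet
facet normal 0.425 0.902 -0.079
outer loop
vertex 0.524 2.734 -1.185
vertex 0.959 2.576 -0.654
vertex 1.145 2.43 -1.317
endloop
endfacet
facet normal 0.634 0.138 0.761
outer loop
vertex 0.959 2.576 -0.654
vertex 0.731 1.98 -0.356
vertex 1.273 1.964 -0.805
endloop
endfacet
facet normal -0.181 -0.679 0.712
outer loop
vertex 0.731 1.98 -0.356
vertex 0.155 1.77 -0.703
vertex 0.776 1.466 -0.835
endloop
endfacet
facet normal -0.894 -0.420 -0.158
outer loop
vertex 0.155 1.77 -0.703
vertex 0.027 2.236 -1.215
vertex 0.341 1.624 -1.366
endloop
endfacet
facet normal -0.520 0.558 -0.647
outer loop
vertex 0.027 2.236 -1.215
vertex 0.524 2.734 -1.185
vertex 0.569 2.22 -1.664
endloop
endfacet
facet normal 0.940 -0.101 -0.327
outer loop
vertex 1.032 1.744 -1.429
vertex 1.145 2.43 -1.317
vertex 1.273 1.964 -0.805
endloop
endfacet
facet normal 0.708 -0.705 -0.025
outer loop
vertex 1.032 1.744 -1.429
vertex 1.273 1.964 -0.805
vertex 0.776 1.466 -0.835
endloop
endfacet
facet normal 0.125 -0.918 -0.376
outer loop
vertex 1.032 1.744 -1.429
vertex 0.776 1.466 -0.835
vertex 0.341 1.624 -1.366
endloop
endfacet
facet normal -0.004 -0.446 -0.895
outer loop
vertex 1.032 1.744 -1.429
vertex 0.341 1.624 -1.366
vertex 0.569 2.22 -1.664
endloop
endfacet
facet normal 0.499 0.059 -0.864
outer loop
vertex 1.032 1.744 -1.429
vertex 0.569 2.22 -1.664
vertex 1.145 2.43 -1.317
endloop
endfacet
facet normal 0.894 0.420 0.158
outer loop
vertex 1.273 1.964 -0.805
vertex 1.145 2.43 -1.317
vertex 0.959 2.576 -0.654
endloop
endfacet
facet normal 0.520 -0.558 0.647
outer loop
vertex 0.776 1.466 -0.835
vertex 1.273 1.964 -0.805
vertex 0.731 1.98 -0.356
endloop
endfacet
facet normal -0.425 -0.902 0.079
outer loop
vertex 0.341 1.624 -1.366
vertex 0.776 1.466 -0.835
vertex 0.155 1.77 -0.703
endloop
endfacet
facet normal -0.634 -0.138 -0.761
outer loop
vertex 0.569 2.22 -1.664
vertex 0.341 1.624 -1.366
vertex 0.027 2.236 -1.215
endloop
endfacet
facet normal 0.181 0.679 -0.712
outer loop
vertex 1.145 2.43 -1.317
vertex 0.569 2.22 -1.664
vertex 0.524 2.734 -1.185
endloop
endfacet

endsolid


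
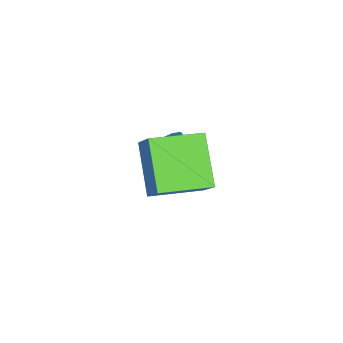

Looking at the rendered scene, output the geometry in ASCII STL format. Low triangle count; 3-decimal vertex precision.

solid 
facet normal 0.135 0.654 -0.745
outer loop
vertex 0.167 -3.113 -3.239
vertex -0.623 -3.09 -3.362
vertex -0.109 -2.679 -2.908
endloop
endfacet
facet normal 0.882 0.263 0.390
outer loop
vertex 0.167 -3.113 -3.239
vertex -0.109 -2.679 -2.908
vertex -0.047 -4.152 -2.055
endloop
endfacet
facet normal 0.882 0.263 0.390
outer loop
vertex -0.047 -4.152 -2.055
vertex -0.109 -2.679 -2.908
vertex -0.323 -3.718 -1.724
endloop
endfacet
facet normal -0.134 -0.653 0.745
outer loop
vertex -0.047 -4.152 -2.055
vertex -0.323 -3.718 -1.724
vertex -0.837 -4.13 -2.178
endloop
endfacet
facet normal 0.136 0.653 -0.745
outer loop
vertex -0.109 -2.679 -2.908
vertex -0.623 -3.09 -3.362
vertex -0.686 -2.485 -2.843
endloop
endfacet
facet normal 0.305 0.688 0.659
outer loop
vertex -0.109 -2.679 -2.908
vertex -0.686 -2.485 -2.843
vertex -0.323 -3.718 -1.724
endloop
endfacet
facet normal 0.306 0.688 0.658
outer loop
vertex -0.323 -3.718 -1.724
vertex -0.686 -2.485 -2.843
vertex -0.9 -3.524 -1.658
endloop
endfacet
facet normal -0.134 -0.653 0.745
outer loop
vertex -0.323 -3.718 -1.724
vertex -0.9 -3.524 -1.658
vertex -0.837 -4.13 -2.178
endloop
endfacet
facet normal 0.135 0.653 -0.745
outer loop
vertex -0.686 -2.485 -2.843
vertex -0.623 -3.09 -3.362
vertex -1.226 -2.646 -3.082
endloop
endfacet
facet normal -0.451 0.710 0.541
outer loop
vertex -0.686 -2.485 -2.843
vertex -1.226 -2.646 -3.082
vertex -0.9 -3.524 -1.658
endloop
endfacet
facet normal -0.451 0.710 0.541
outer loop
vertex -0.9 -3.524 -1.658
vertex -1.226 -2.646 -3.082
vertex -1.44 -3.685 -1.897
endloop
endfacet
facet normal -0.135 -0.653 0.745
outer loop
vertex -0.9 -3.524 -1.658
vertex -1.44 -3.685 -1.897
vertex -0.837 -4.13 -2.178
endloop
endfacet
facet normal 0.134 0.653 -0.746
outer loop
vertex -1.226 -2.646 -3.082
vertex -0.623 -3.09 -3.362
vertex -1.413 -3.068 -3.485
endloop
endfacet
facet normal -0.943 0.316 0.107
outer loop
vertex -1.226 -2.646 -3.082
vertex -1.413 -3.068 -3.485
vertex -1.44 -3.685 -1.897
endloop
endfacet
facet normal -0.943 0.316 0.107
outer loop
vertex -1.44 -3.685 -1.897
vertex -1.413 -3.068 -3.485
vertex -1.627 -4.107 -2.301
endloop
endfacet
facet normal -0.135 -0.653 0.745
outer loop
vertex -1.44 -3.685 -1.897
vertex -1.627 -4.107 -2.301
vertex -0.837 -4.13 -2.178
endloop
endfacet
facet normal 0.134 0.653 -0.745
outer loop
vertex -1.413 -3.068 -3.485
vertex -0.623 -3.09 -3.362
vertex -1.137 -3.502 -3.816
endloop
endfacet
facet normal -0.882 -0.263 -0.390
outer loop
vertex -1.413 -3.068 -3.485
vertex -1.137 -3.502 -3.816
vertex -1.627 -4.107 -2.301
endloop
endfacet
facet normal -0.882 -0.263 -0.390
outer loop
vertex -1.627 -4.107 -2.301
vertex -1.137 -3.502 -3.816
vertex -1.351 -4.541 -2.632
endloop
endfacet
facet normal -0.135 -0.654 0.745
outer loop
vertex -1.627 -4.107 -2.301
vertex -1.351 -4.541 -2.632
vertex -0.837 -4.13 -2.178
endloop
endfacet
facet normal 0.134 0.653 -0.745
outer loop
vertex -1.137 -3.502 -3.816
vertex -0.623 -3.09 -3.362
vertex -0.56 -3.696 -3.882
endloop
endfacet
facet normal -0.306 -0.687 -0.659
outer loop
vertex -1.137 -3.502 -3.816
vertex -0.56 -3.696 -3.882
vertex -1.351 -4.541 -2.632
endloop
endfacet
facet normal -0.305 -0.688 -0.658
outer loop
vertex -1.351 -4.541 -2.632
vertex -0.56 -3.696 -3.882
vertex -0.774 -4.735 -2.697
endloop
endfacet
facet normal -0.136 -0.653 0.745
outer loop
vertex -1.351 -4.541 -2.632
vertex -0.774 -4.735 -2.697
vertex -0.837 -4.13 -2.178
endloop
endfacet
facet normal 0.135 0.653 -0.745
outer loop
vertex -0.56 -3.696 -3.882
vertex -0.623 -3.09 -3.362
vertex -0.02 -3.535 -3.643
endloop
endfacet
facet normal 0.451 -0.710 -0.541
outer loop
vertex -0.56 -3.696 -3.882
vertex -0.02 -3.535 -3.643
vertex -0.774 -4.735 -2.697
endloop
endfacet
facet normal 0.451 -0.710 -0.541
outer loop
vertex -0.774 -4.735 -2.697
vertex -0.02 -3.535 -3.643
vertex -0.234 -4.574 -2.458
endloop
endfacet
facet normal -0.135 -0.653 0.745
outer loop
vertex -0.774 -4.735 -2.697
vertex -0.234 -4.574 -2.458
vertex -0.837 -4.13 -2.178
endloop
endfacet
facet normal 0.135 0.653 -0.745
outer loop
vertex -0.02 -3.535 -3.643
vertex -0.623 -3.09 -3.362
vertex 0.167 -3.113 -3.239
endloop
endfacet
facet normal 0.943 -0.316 -0.107
outer loop
vertex -0.02 -3.535 -3.643
vertex 0.167 -3.113 -3.239
vertex -0.234 -4.574 -2.458
endloop
endfacet
facet normal 0.943 -0.316 -0.107
outer loop
vertex -0.234 -4.574 -2.458
vertex 0.167 -3.113 -3.239
vertex -0.047 -4.152 -2.055
endloop
endfacet
facet normal -0.134 -0.653 0.746
outer loop
vertex -0.234 -4.574 -2.458
vertex -0.047 -4.152 -2.055
vertex -0.837 -4.13 -2.178
endloop
endfacet
facet normal -0.422 -0.503 -0.755
outer loop
vertex 2.143 -3.558 0.719
vertex 0.869 -2.14 0.486
vertex 3.428 -2.623 -0.622
endloop
endfacet
facet normal 0.663 -0.738 0.121
outer loop
vertex 3.951 -2.0 0.314
vertex 2.143 -3.558 0.719
vertex 3.428 -2.623 -0.622
endloop
endfacet
facet normal -0.422 -0.503 -0.755
outer loop
vertex 3.428 -2.623 -0.622
vertex 0.869 -2.14 0.486
vertex 2.155 -1.206 -0.855
endloop
endfacet
facet normal 0.618 0.449 -0.645
outer loop
vertex 2.155 -1.206 -0.855
vertex 3.951 -2.0 0.314
vertex 3.428 -2.623 -0.622
endloop
endfacet
facet normal -0.618 -0.450 0.645
outer loop
vertex 2.143 -3.558 0.719
vertex 1.392 -1.517 1.422
vertex 0.869 -2.14 0.486
endloop
endfacet
facet normal 0.663 -0.738 0.122
outer loop
vertex 2.665 -2.934 1.655
vertex 2.143 -3.558 0.719
vertex 3.951 -2.0 0.314
endloop
endfacet
facet normal -0.618 -0.450 0.645
outer loop
vertex 2.665 -2.934 1.655
vertex 1.392 -1.517 1.422
vertex 2.143 -3.558 0.719
endloop
endfacet
facet normal -0.663 0.739 -0.121
outer loop
vertex 0.869 -2.14 0.486
vertex 1.392 -1.517 1.422
vertex 2.155 -1.206 -0.855
endloop
endfacet
facet normal 0.618 0.450 -0.645
outer loop
vertex 2.677 -0.582 0.081
vertex 3.951 -2.0 0.314
vertex 2.155 -1.206 -0.855
endloop
endfacet
facet normal -0.664 0.738 -0.122
outer loop
vertex 2.155 -1.206 -0.855
vertex 1.392 -1.517 1.422
vertex 2.677 -0.582 0.081
endloop
endfacet
facet normal 0.422 0.503 0.755
outer loop
vertex 2.677 -0.582 0.081
vertex 2.665 -2.934 1.655
vertex 3.951 -2.0 0.314
endloop
endfacet
facet normal 0.422 0.503 0.755
outer loop
vertex 1.392 -1.517 1.422
vertex 2.665 -2.934 1.655
vertex 2.677 -0.582 0.081
endloop
endfacet

endsolid
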